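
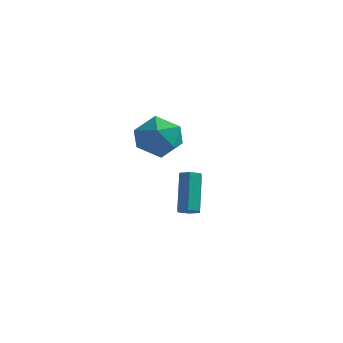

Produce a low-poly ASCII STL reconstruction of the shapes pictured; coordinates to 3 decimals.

solid 
facet normal 0.213 -0.559 -0.802
outer loop
vertex -2.04 1.536 -3.141
vertex -2.535 1.568 -3.295
vertex -2.19 1.925 -3.452
endloop
endfacet
facet normal 0.933 0.359 -0.002
outer loop
vertex -2.04 1.536 -3.141
vertex -2.19 1.925 -3.452
vertex -2.469 2.659 -1.53
endloop
endfacet
facet normal 0.933 0.360 -0.002
outer loop
vertex -2.469 2.659 -1.53
vertex -2.19 1.925 -3.452
vertex -2.62 3.048 -1.841
endloop
endfacet
facet normal -0.213 0.558 0.802
outer loop
vertex -2.469 2.659 -1.53
vertex -2.62 3.048 -1.841
vertex -2.965 2.692 -1.685
endloop
endfacet
facet normal 0.213 -0.558 -0.802
outer loop
vertex -2.19 1.925 -3.452
vertex -2.535 1.568 -3.295
vertex -2.686 1.957 -3.606
endloop
endfacet
facet normal 0.215 0.827 -0.519
outer loop
vertex -2.19 1.925 -3.452
vertex -2.686 1.957 -3.606
vertex -2.62 3.048 -1.841
endloop
endfacet
facet normal 0.216 0.827 -0.519
outer loop
vertex -2.62 3.048 -1.841
vertex -2.686 1.957 -3.606
vertex -3.115 3.08 -1.996
endloop
endfacet
facet normal -0.215 0.559 0.801
outer loop
vertex -2.62 3.048 -1.841
vertex -3.115 3.08 -1.996
vertex -2.965 2.692 -1.685
endloop
endfacet
facet normal 0.213 -0.558 -0.802
outer loop
vertex -2.686 1.957 -3.606
vertex -2.535 1.568 -3.295
vertex -3.031 1.601 -3.45
endloop
endfacet
facet normal -0.717 0.468 -0.517
outer loop
vertex -2.686 1.957 -3.606
vertex -3.031 1.601 -3.45
vertex -3.115 3.08 -1.996
endloop
endfacet
facet normal -0.717 0.467 -0.517
outer loop
vertex -3.115 3.08 -1.996
vertex -3.031 1.601 -3.45
vertex -3.46 2.724 -1.839
endloop
endfacet
facet normal -0.213 0.560 0.801
outer loop
vertex -3.115 3.08 -1.996
vertex -3.46 2.724 -1.839
vertex -2.965 2.692 -1.685
endloop
endfacet
facet normal 0.213 -0.558 -0.802
outer loop
vertex -3.031 1.601 -3.45
vertex -2.535 1.568 -3.295
vertex -2.88 1.212 -3.139
endloop
endfacet
facet normal -0.933 -0.360 0.003
outer loop
vertex -3.031 1.601 -3.45
vertex -2.88 1.212 -3.139
vertex -3.46 2.724 -1.839
endloop
endfacet
facet normal -0.933 -0.359 0.001
outer loop
vertex -3.46 2.724 -1.839
vertex -2.88 1.212 -3.139
vertex -3.31 2.335 -1.528
endloop
endfacet
facet normal -0.213 0.559 0.802
outer loop
vertex -3.46 2.724 -1.839
vertex -3.31 2.335 -1.528
vertex -2.965 2.692 -1.685
endloop
endfacet
facet normal 0.215 -0.559 -0.801
outer loop
vertex -2.88 1.212 -3.139
vertex -2.535 1.568 -3.295
vertex -2.385 1.18 -2.984
endloop
endfacet
facet normal -0.216 -0.827 0.519
outer loop
vertex -2.88 1.212 -3.139
vertex -2.385 1.18 -2.984
vertex -3.31 2.335 -1.528
endloop
endfacet
facet normal -0.215 -0.827 0.520
outer loop
vertex -3.31 2.335 -1.528
vertex -2.385 1.18 -2.984
vertex -2.814 2.303 -1.374
endloop
endfacet
facet normal -0.213 0.558 0.802
outer loop
vertex -3.31 2.335 -1.528
vertex -2.814 2.303 -1.374
vertex -2.965 2.692 -1.685
endloop
endfacet
facet normal 0.213 -0.560 -0.801
outer loop
vertex -2.385 1.18 -2.984
vertex -2.535 1.568 -3.295
vertex -2.04 1.536 -3.141
endloop
endfacet
facet normal 0.717 -0.467 0.517
outer loop
vertex -2.385 1.18 -2.984
vertex -2.04 1.536 -3.141
vertex -2.814 2.303 -1.374
endloop
endfacet
facet normal 0.717 -0.468 0.517
outer loop
vertex -2.814 2.303 -1.374
vertex -2.04 1.536 -3.141
vertex -2.469 2.659 -1.53
endloop
endfacet
facet normal -0.213 0.558 0.802
outer loop
vertex -2.814 2.303 -1.374
vertex -2.469 2.659 -1.53
vertex -2.965 2.692 -1.685
endloop
endfacet
facet normal -0.747 0.031 0.664
outer loop
vertex -3.493 -0.687 2.289
vertex -3.345 -1.77 2.506
vertex -2.79 -1.003 3.094
endloop
endfacet
facet normal -0.416 0.663 0.623
outer loop
vertex -3.493 -0.687 2.289
vertex -2.79 -1.003 3.094
vertex -2.509 -0.176 2.402
endloop
endfacet
facet normal -0.456 0.889 -0.052
outer loop
vertex -3.493 -0.687 2.289
vertex -2.509 -0.176 2.402
vertex -2.89 -0.431 1.386
endloop
endfacet
facet normal -0.811 0.397 -0.429
outer loop
vertex -3.493 -0.687 2.289
vertex -2.89 -0.431 1.386
vertex -3.407 -1.417 1.451
endloop
endfacet
facet normal -0.991 -0.133 0.014
outer loop
vertex -3.493 -0.687 2.289
vertex -3.407 -1.417 1.451
vertex -3.345 -1.77 2.506
endloop
endfacet
facet normal 0.273 0.561 0.781
outer loop
vertex -2.509 -0.176 2.402
vertex -2.79 -1.003 3.094
vertex -1.753 -0.943 2.689
endloop
endfacet
facet normal -0.264 -0.459 0.848
outer loop
vertex -2.79 -1.003 3.094
vertex -3.345 -1.77 2.506
vertex -2.27 -1.929 2.754
endloop
endfacet
facet normal -0.658 -0.725 -0.204
outer loop
vertex -3.345 -1.77 2.506
vertex -3.407 -1.417 1.451
vertex -2.651 -2.184 1.738
endloop
endfacet
facet normal -0.367 0.132 -0.921
outer loop
vertex -3.407 -1.417 1.451
vertex -2.89 -0.431 1.386
vertex -2.37 -1.357 1.046
endloop
endfacet
facet normal 0.209 0.927 -0.311
outer loop
vertex -2.89 -0.431 1.386
vertex -2.509 -0.176 2.402
vertex -1.815 -0.59 1.634
endloop
endfacet
facet normal 0.811 -0.397 0.429
outer loop
vertex -1.667 -1.673 1.851
vertex -1.753 -0.943 2.689
vertex -2.27 -1.929 2.754
endloop
endfacet
facet normal 0.456 -0.889 0.052
outer loop
vertex -1.667 -1.673 1.851
vertex -2.27 -1.929 2.754
vertex -2.651 -2.184 1.738
endloop
endfacet
facet normal 0.416 -0.663 -0.623
outer loop
vertex -1.667 -1.673 1.851
vertex -2.651 -2.184 1.738
vertex -2.37 -1.357 1.046
endloop
endfacet
facet normal 0.747 -0.031 -0.664
outer loop
vertex -1.667 -1.673 1.851
vertex -2.37 -1.357 1.046
vertex -1.815 -0.59 1.634
endloop
endfacet
facet normal 0.991 0.133 -0.014
outer loop
vertex -1.667 -1.673 1.851
vertex -1.815 -0.59 1.634
vertex -1.753 -0.943 2.689
endloop
endfacet
facet normal 0.367 -0.132 0.921
outer loop
vertex -2.27 -1.929 2.754
vertex -1.753 -0.943 2.689
vertex -2.79 -1.003 3.094
endloop
endfacet
facet normal -0.209 -0.927 0.311
outer loop
vertex -2.651 -2.184 1.738
vertex -2.27 -1.929 2.754
vertex -3.345 -1.77 2.506
endloop
endfacet
facet normal -0.273 -0.561 -0.781
outer loop
vertex -2.37 -1.357 1.046
vertex -2.651 -2.184 1.738
vertex -3.407 -1.417 1.451
endloop
endfacet
facet normal 0.264 0.459 -0.848
outer loop
vertex -1.815 -0.59 1.634
vertex -2.37 -1.357 1.046
vertex -2.89 -0.431 1.386
endloop
endfacet
facet normal 0.658 0.725 0.204
outer loop
vertex -1.753 -0.943 2.689
vertex -1.815 -0.59 1.634
vertex -2.509 -0.176 2.402
endloop
endfacet

endsolid


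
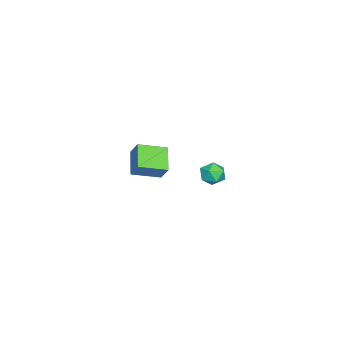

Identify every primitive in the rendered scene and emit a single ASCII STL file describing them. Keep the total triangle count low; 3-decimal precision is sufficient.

solid 
facet normal -0.351 0.927 0.129
outer loop
vertex -3.199 -0.96 -3.052
vertex -3.66 -1.203 -2.563
vertex -3.009 -0.984 -2.364
endloop
endfacet
facet normal 0.337 0.940 -0.060
outer loop
vertex -3.199 -0.96 -3.052
vertex -3.009 -0.984 -2.364
vertex -2.545 -1.183 -2.87
endloop
endfacet
facet normal 0.398 0.607 -0.688
outer loop
vertex -3.199 -0.96 -3.052
vertex -2.545 -1.183 -2.87
vertex -2.909 -1.524 -3.382
endloop
endfacet
facet normal -0.251 0.389 -0.886
outer loop
vertex -3.199 -0.96 -3.052
vertex -2.909 -1.524 -3.382
vertex -3.598 -1.536 -3.192
endloop
endfacet
facet normal -0.714 0.587 -0.381
outer loop
vertex -3.199 -0.96 -3.052
vertex -3.598 -1.536 -3.192
vertex -3.66 -1.203 -2.563
endloop
endfacet
facet normal 0.706 0.566 0.425
outer loop
vertex -2.545 -1.183 -2.87
vertex -3.009 -0.984 -2.364
vertex -2.602 -1.564 -2.268
endloop
endfacet
facet normal -0.408 0.547 0.731
outer loop
vertex -3.009 -0.984 -2.364
vertex -3.66 -1.203 -2.563
vertex -3.291 -1.576 -2.078
endloop
endfacet
facet normal -0.995 -0.003 -0.096
outer loop
vertex -3.66 -1.203 -2.563
vertex -3.598 -1.536 -3.192
vertex -3.655 -1.917 -2.59
endloop
endfacet
facet normal -0.246 -0.324 -0.913
outer loop
vertex -3.598 -1.536 -3.192
vertex -2.909 -1.524 -3.382
vertex -3.191 -2.116 -3.096
endloop
endfacet
facet normal 0.806 0.028 -0.592
outer loop
vertex -2.909 -1.524 -3.382
vertex -2.545 -1.183 -2.87
vertex -2.54 -1.897 -2.897
endloop
endfacet
facet normal 0.251 -0.389 0.886
outer loop
vertex -3.001 -2.14 -2.408
vertex -2.602 -1.564 -2.268
vertex -3.291 -1.576 -2.078
endloop
endfacet
facet normal -0.398 -0.607 0.688
outer loop
vertex -3.001 -2.14 -2.408
vertex -3.291 -1.576 -2.078
vertex -3.655 -1.917 -2.59
endloop
endfacet
facet normal -0.337 -0.940 0.060
outer loop
vertex -3.001 -2.14 -2.408
vertex -3.655 -1.917 -2.59
vertex -3.191 -2.116 -3.096
endloop
endfacet
facet normal 0.351 -0.927 -0.129
outer loop
vertex -3.001 -2.14 -2.408
vertex -3.191 -2.116 -3.096
vertex -2.54 -1.897 -2.897
endloop
endfacet
facet normal 0.714 -0.587 0.381
outer loop
vertex -3.001 -2.14 -2.408
vertex -2.54 -1.897 -2.897
vertex -2.602 -1.564 -2.268
endloop
endfacet
facet normal 0.246 0.324 0.913
outer loop
vertex -3.291 -1.576 -2.078
vertex -2.602 -1.564 -2.268
vertex -3.009 -0.984 -2.364
endloop
endfacet
facet normal -0.806 -0.028 0.592
outer loop
vertex -3.655 -1.917 -2.59
vertex -3.291 -1.576 -2.078
vertex -3.66 -1.203 -2.563
endloop
endfacet
facet normal -0.706 -0.566 -0.425
outer loop
vertex -3.191 -2.116 -3.096
vertex -3.655 -1.917 -2.59
vertex -3.598 -1.536 -3.192
endloop
endfacet
facet normal 0.408 -0.547 -0.731
outer loop
vertex -2.54 -1.897 -2.897
vertex -3.191 -2.116 -3.096
vertex -2.909 -1.524 -3.382
endloop
endfacet
facet normal 0.995 0.003 0.096
outer loop
vertex -2.602 -1.564 -2.268
vertex -2.54 -1.897 -2.897
vertex -2.545 -1.183 -2.87
endloop
endfacet
facet normal -0.493 0.829 -0.265
outer loop
vertex 2.152 -1.937 1.983
vertex 3.212 -1.543 1.246
vertex 1.784 -2.405 1.204
endloop
endfacet
facet normal -0.786 -0.291 0.546
outer loop
vertex 2.468 -3.557 1.574
vertex 2.152 -1.937 1.983
vertex 1.784 -2.405 1.204
endloop
endfacet
facet normal -0.493 0.829 -0.265
outer loop
vertex 1.784 -2.405 1.204
vertex 3.212 -1.543 1.246
vertex 2.844 -2.011 0.467
endloop
endfacet
facet normal -0.375 -0.478 -0.795
outer loop
vertex 2.844 -2.011 0.467
vertex 2.468 -3.557 1.574
vertex 1.784 -2.405 1.204
endloop
endfacet
facet normal 0.375 0.478 0.795
outer loop
vertex 2.152 -1.937 1.983
vertex 3.896 -2.695 1.616
vertex 3.212 -1.543 1.246
endloop
endfacet
facet normal -0.786 -0.291 0.546
outer loop
vertex 2.836 -3.089 2.353
vertex 2.152 -1.937 1.983
vertex 2.468 -3.557 1.574
endloop
endfacet
facet normal 0.375 0.478 0.795
outer loop
vertex 2.836 -3.089 2.353
vertex 3.896 -2.695 1.616
vertex 2.152 -1.937 1.983
endloop
endfacet
facet normal 0.786 0.291 -0.546
outer loop
vertex 3.212 -1.543 1.246
vertex 3.896 -2.695 1.616
vertex 2.844 -2.011 0.467
endloop
endfacet
facet normal -0.375 -0.478 -0.795
outer loop
vertex 3.528 -3.163 0.837
vertex 2.468 -3.557 1.574
vertex 2.844 -2.011 0.467
endloop
endfacet
facet normal 0.786 0.291 -0.546
outer loop
vertex 2.844 -2.011 0.467
vertex 3.896 -2.695 1.616
vertex 3.528 -3.163 0.837
endloop
endfacet
facet normal 0.493 -0.829 0.265
outer loop
vertex 3.528 -3.163 0.837
vertex 2.836 -3.089 2.353
vertex 2.468 -3.557 1.574
endloop
endfacet
facet normal 0.493 -0.829 0.265
outer loop
vertex 3.896 -2.695 1.616
vertex 2.836 -3.089 2.353
vertex 3.528 -3.163 0.837
endloop
endfacet

endsolid


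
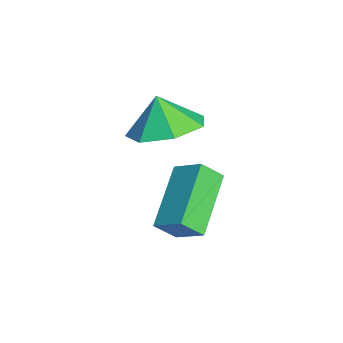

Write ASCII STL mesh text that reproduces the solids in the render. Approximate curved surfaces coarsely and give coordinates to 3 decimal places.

solid 
facet normal 0.350 0.209 -0.913
outer loop
vertex 3.333 1.26 3.574
vertex 2.559 2.003 3.447
vertex 3.551 2.127 3.856
endloop
endfacet
facet normal 0.440 -0.376 0.816
outer loop
vertex 3.333 1.26 3.574
vertex 3.551 2.127 3.856
vertex 2.181 1.777 4.433
endloop
endfacet
facet normal 0.350 0.209 -0.913
outer loop
vertex 3.551 2.127 3.856
vertex 2.559 2.003 3.447
vertex 3.022 2.9 3.83
endloop
endfacet
facet normal 0.321 0.250 0.913
outer loop
vertex 3.551 2.127 3.856
vertex 3.022 2.9 3.83
vertex 2.181 1.777 4.433
endloop
endfacet
facet normal 0.351 0.208 -0.913
outer loop
vertex 3.022 2.9 3.83
vertex 2.559 2.003 3.447
vertex 2.145 2.998 3.515
endloop
endfacet
facet normal -0.216 0.583 0.783
outer loop
vertex 3.022 2.9 3.83
vertex 2.145 2.998 3.515
vertex 2.181 1.777 4.433
endloop
endfacet
facet normal 0.351 0.208 -0.913
outer loop
vertex 2.145 2.998 3.515
vertex 2.559 2.003 3.447
vertex 1.579 2.346 3.149
endloop
endfacet
facet normal -0.767 0.371 0.524
outer loop
vertex 2.145 2.998 3.515
vertex 1.579 2.346 3.149
vertex 2.181 1.777 4.433
endloop
endfacet
facet normal 0.351 0.208 -0.913
outer loop
vertex 1.579 2.346 3.149
vertex 2.559 2.003 3.447
vertex 1.752 1.436 3.008
endloop
endfacet
facet normal -0.917 -0.225 0.330
outer loop
vertex 1.579 2.346 3.149
vertex 1.752 1.436 3.008
vertex 2.181 1.777 4.433
endloop
endfacet
facet normal 0.350 0.208 -0.913
outer loop
vertex 1.752 1.436 3.008
vertex 2.559 2.003 3.447
vertex 2.532 0.952 3.197
endloop
endfacet
facet normal -0.554 -0.757 0.348
outer loop
vertex 1.752 1.436 3.008
vertex 2.532 0.952 3.197
vertex 2.181 1.777 4.433
endloop
endfacet
facet normal 0.350 0.208 -0.913
outer loop
vertex 2.532 0.952 3.197
vertex 2.559 2.003 3.447
vertex 3.333 1.26 3.574
endloop
endfacet
facet normal 0.051 -0.824 0.564
outer loop
vertex 2.532 0.952 3.197
vertex 3.333 1.26 3.574
vertex 2.181 1.777 4.433
endloop
endfacet
facet normal -0.826 0.336 0.453
outer loop
vertex 2.326 2.216 1.678
vertex 2.897 2.866 2.237
vertex 2.24 2.804 1.084
endloop
endfacet
facet normal -0.555 -0.630 -0.543
outer loop
vertex 3.883 2.134 0.183
vertex 2.326 2.216 1.678
vertex 2.24 2.804 1.084
endloop
endfacet
facet normal -0.826 0.337 0.452
outer loop
vertex 2.24 2.804 1.084
vertex 2.897 2.866 2.237
vertex 2.811 3.453 1.643
endloop
endfacet
facet normal -0.103 0.699 -0.707
outer loop
vertex 2.811 3.453 1.643
vertex 3.883 2.134 0.183
vertex 2.24 2.804 1.084
endloop
endfacet
facet normal 0.103 -0.699 0.708
outer loop
vertex 2.326 2.216 1.678
vertex 4.54 2.196 1.336
vertex 2.897 2.866 2.237
endloop
endfacet
facet normal -0.555 -0.631 -0.543
outer loop
vertex 3.969 1.547 0.777
vertex 2.326 2.216 1.678
vertex 3.883 2.134 0.183
endloop
endfacet
facet normal 0.103 -0.700 0.707
outer loop
vertex 3.969 1.547 0.777
vertex 4.54 2.196 1.336
vertex 2.326 2.216 1.678
endloop
endfacet
facet normal 0.555 0.631 0.543
outer loop
vertex 2.897 2.866 2.237
vertex 4.54 2.196 1.336
vertex 2.811 3.453 1.643
endloop
endfacet
facet normal -0.103 0.699 -0.707
outer loop
vertex 4.454 2.784 0.742
vertex 3.883 2.134 0.183
vertex 2.811 3.453 1.643
endloop
endfacet
facet normal 0.555 0.630 0.543
outer loop
vertex 2.811 3.453 1.643
vertex 4.54 2.196 1.336
vertex 4.454 2.784 0.742
endloop
endfacet
facet normal 0.826 -0.337 -0.452
outer loop
vertex 4.454 2.784 0.742
vertex 3.969 1.547 0.777
vertex 3.883 2.134 0.183
endloop
endfacet
facet normal 0.826 -0.337 -0.453
outer loop
vertex 4.54 2.196 1.336
vertex 3.969 1.547 0.777
vertex 4.454 2.784 0.742
endloop
endfacet

endsolid


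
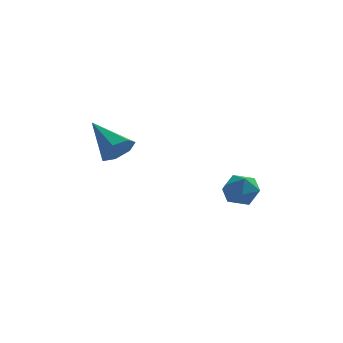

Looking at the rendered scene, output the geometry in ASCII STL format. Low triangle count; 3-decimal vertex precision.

solid 
facet normal 0.174 0.283 0.943
outer loop
vertex 3.544 1.4 1.035
vertex 3.925 0.866 1.125
vertex 4.193 1.431 0.906
endloop
endfacet
facet normal 0.063 0.851 0.522
outer loop
vertex 3.544 1.4 1.035
vertex 4.193 1.431 0.906
vertex 3.759 1.716 0.494
endloop
endfacet
facet normal -0.581 0.782 0.226
outer loop
vertex 3.544 1.4 1.035
vertex 3.759 1.716 0.494
vertex 3.224 1.328 0.46
endloop
endfacet
facet normal -0.870 0.174 0.462
outer loop
vertex 3.544 1.4 1.035
vertex 3.224 1.328 0.46
vertex 3.326 0.802 0.85
endloop
endfacet
facet normal -0.402 -0.134 0.906
outer loop
vertex 3.544 1.4 1.035
vertex 3.326 0.802 0.85
vertex 3.925 0.866 1.125
endloop
endfacet
facet normal 0.549 0.836 0.000
outer loop
vertex 3.759 1.716 0.494
vertex 4.193 1.431 0.906
vertex 4.274 1.378 0.25
endloop
endfacet
facet normal 0.729 -0.082 0.680
outer loop
vertex 4.193 1.431 0.906
vertex 3.925 0.866 1.125
vertex 4.376 0.852 0.64
endloop
endfacet
facet normal -0.204 -0.758 0.620
outer loop
vertex 3.925 0.866 1.125
vertex 3.326 0.802 0.85
vertex 3.841 0.464 0.606
endloop
endfacet
facet normal -0.961 -0.259 -0.098
outer loop
vertex 3.326 0.802 0.85
vertex 3.224 1.328 0.46
vertex 3.407 0.749 0.194
endloop
endfacet
facet normal -0.495 0.724 -0.481
outer loop
vertex 3.224 1.328 0.46
vertex 3.759 1.716 0.494
vertex 3.675 1.314 -0.025
endloop
endfacet
facet normal 0.870 -0.174 -0.462
outer loop
vertex 4.056 0.78 0.065
vertex 4.274 1.378 0.25
vertex 4.376 0.852 0.64
endloop
endfacet
facet normal 0.581 -0.782 -0.226
outer loop
vertex 4.056 0.78 0.065
vertex 4.376 0.852 0.64
vertex 3.841 0.464 0.606
endloop
endfacet
facet normal -0.063 -0.851 -0.522
outer loop
vertex 4.056 0.78 0.065
vertex 3.841 0.464 0.606
vertex 3.407 0.749 0.194
endloop
endfacet
facet normal -0.174 -0.283 -0.943
outer loop
vertex 4.056 0.78 0.065
vertex 3.407 0.749 0.194
vertex 3.675 1.314 -0.025
endloop
endfacet
facet normal 0.402 0.134 -0.906
outer loop
vertex 4.056 0.78 0.065
vertex 3.675 1.314 -0.025
vertex 4.274 1.378 0.25
endloop
endfacet
facet normal 0.961 0.259 0.098
outer loop
vertex 4.376 0.852 0.64
vertex 4.274 1.378 0.25
vertex 4.193 1.431 0.906
endloop
endfacet
facet normal 0.495 -0.724 0.481
outer loop
vertex 3.841 0.464 0.606
vertex 4.376 0.852 0.64
vertex 3.925 0.866 1.125
endloop
endfacet
facet normal -0.549 -0.836 -0.000
outer loop
vertex 3.407 0.749 0.194
vertex 3.841 0.464 0.606
vertex 3.326 0.802 0.85
endloop
endfacet
facet normal -0.729 0.082 -0.680
outer loop
vertex 3.675 1.314 -0.025
vertex 3.407 0.749 0.194
vertex 3.224 1.328 0.46
endloop
endfacet
facet normal 0.204 0.758 -0.620
outer loop
vertex 4.274 1.378 0.25
vertex 3.675 1.314 -0.025
vertex 3.759 1.716 0.494
endloop
endfacet
facet normal 0.595 -0.575 -0.561
outer loop
vertex 0.557 -0.625 3.207
vertex 0.246 -0.461 2.709
vertex 0.736 -0.195 2.956
endloop
endfacet
facet normal 0.467 0.293 0.835
outer loop
vertex 0.557 -0.625 3.207
vertex 0.736 -0.195 2.956
vertex -0.606 0.361 3.511
endloop
endfacet
facet normal 0.595 -0.575 -0.561
outer loop
vertex 0.736 -0.195 2.956
vertex 0.246 -0.461 2.709
vertex 0.546 0.035 2.519
endloop
endfacet
facet normal 0.457 0.853 0.250
outer loop
vertex 0.736 -0.195 2.956
vertex 0.546 0.035 2.519
vertex -0.606 0.361 3.511
endloop
endfacet
facet normal 0.596 -0.575 -0.561
outer loop
vertex 0.546 0.035 2.519
vertex 0.246 -0.461 2.709
vertex 0.13 -0.109 2.225
endloop
endfacet
facet normal -0.058 0.927 -0.372
outer loop
vertex 0.546 0.035 2.519
vertex 0.13 -0.109 2.225
vertex -0.606 0.361 3.511
endloop
endfacet
facet normal 0.596 -0.575 -0.561
outer loop
vertex 0.13 -0.109 2.225
vertex 0.246 -0.461 2.709
vertex -0.199 -0.518 2.295
endloop
endfacet
facet normal -0.689 0.458 -0.562
outer loop
vertex 0.13 -0.109 2.225
vertex -0.199 -0.518 2.295
vertex -0.606 0.361 3.511
endloop
endfacet
facet normal 0.596 -0.574 -0.561
outer loop
vertex -0.199 -0.518 2.295
vertex 0.246 -0.461 2.709
vertex -0.192 -0.884 2.677
endloop
endfacet
facet normal -0.963 -0.202 -0.176
outer loop
vertex -0.199 -0.518 2.295
vertex -0.192 -0.884 2.677
vertex -0.606 0.361 3.511
endloop
endfacet
facet normal 0.596 -0.575 -0.561
outer loop
vertex -0.192 -0.884 2.677
vertex 0.246 -0.461 2.709
vertex 0.144 -0.932 3.083
endloop
endfacet
facet normal -0.673 -0.553 0.491
outer loop
vertex -0.192 -0.884 2.677
vertex 0.144 -0.932 3.083
vertex -0.606 0.361 3.511
endloop
endfacet
facet normal 0.596 -0.575 -0.561
outer loop
vertex 0.144 -0.932 3.083
vertex 0.246 -0.461 2.709
vertex 0.557 -0.625 3.207
endloop
endfacet
facet normal -0.036 -0.333 0.942
outer loop
vertex 0.144 -0.932 3.083
vertex 0.557 -0.625 3.207
vertex -0.606 0.361 3.511
endloop
endfacet

endsolid


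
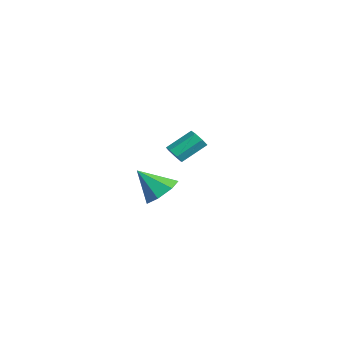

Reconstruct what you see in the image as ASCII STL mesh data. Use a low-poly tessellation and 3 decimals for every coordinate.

solid 
facet normal 0.038 -0.816 -0.577
outer loop
vertex -1.091 2.827 2.614
vertex -1.304 3.082 2.239
vertex -0.818 3.03 2.345
endloop
endfacet
facet normal 0.776 -0.338 0.532
outer loop
vertex -1.091 2.827 2.614
vertex -0.818 3.03 2.345
vertex -1.144 3.904 3.375
endloop
endfacet
facet normal 0.774 -0.340 0.534
outer loop
vertex -1.144 3.904 3.375
vertex -0.818 3.03 2.345
vertex -0.87 4.107 3.107
endloop
endfacet
facet normal -0.040 0.816 0.577
outer loop
vertex -1.144 3.904 3.375
vertex -0.87 4.107 3.107
vertex -1.356 4.158 3.001
endloop
endfacet
facet normal 0.039 -0.816 -0.577
outer loop
vertex -0.818 3.03 2.345
vertex -1.304 3.082 2.239
vertex -0.91 3.272 1.997
endloop
endfacet
facet normal 0.976 0.154 -0.151
outer loop
vertex -0.818 3.03 2.345
vertex -0.91 3.272 1.997
vertex -0.87 4.107 3.107
endloop
endfacet
facet normal 0.976 0.156 -0.152
outer loop
vertex -0.87 4.107 3.107
vertex -0.91 3.272 1.997
vertex -0.963 4.349 2.758
endloop
endfacet
facet normal -0.040 0.816 0.577
outer loop
vertex -0.87 4.107 3.107
vertex -0.963 4.349 2.758
vertex -1.356 4.158 3.001
endloop
endfacet
facet normal 0.040 -0.817 -0.576
outer loop
vertex -0.91 3.272 1.997
vertex -1.304 3.082 2.239
vertex -1.299 3.37 1.831
endloop
endfacet
facet normal 0.442 0.532 -0.722
outer loop
vertex -0.91 3.272 1.997
vertex -1.299 3.37 1.831
vertex -0.963 4.349 2.758
endloop
endfacet
facet normal 0.442 0.532 -0.722
outer loop
vertex -0.963 4.349 2.758
vertex -1.299 3.37 1.831
vertex -1.351 4.447 2.593
endloop
endfacet
facet normal -0.039 0.816 0.577
outer loop
vertex -0.963 4.349 2.758
vertex -1.351 4.447 2.593
vertex -1.356 4.158 3.001
endloop
endfacet
facet normal 0.039 -0.817 -0.576
outer loop
vertex -1.299 3.37 1.831
vertex -1.304 3.082 2.239
vertex -1.692 3.251 1.973
endloop
endfacet
facet normal -0.425 0.509 -0.749
outer loop
vertex -1.299 3.37 1.831
vertex -1.692 3.251 1.973
vertex -1.351 4.447 2.593
endloop
endfacet
facet normal -0.423 0.509 -0.750
outer loop
vertex -1.351 4.447 2.593
vertex -1.692 3.251 1.973
vertex -1.744 4.328 2.734
endloop
endfacet
facet normal -0.040 0.816 0.577
outer loop
vertex -1.351 4.447 2.593
vertex -1.744 4.328 2.734
vertex -1.356 4.158 3.001
endloop
endfacet
facet normal 0.040 -0.816 -0.577
outer loop
vertex -1.692 3.251 1.973
vertex -1.304 3.082 2.239
vertex -1.792 3.004 2.315
endloop
endfacet
facet normal -0.972 0.102 -0.211
outer loop
vertex -1.692 3.251 1.973
vertex -1.792 3.004 2.315
vertex -1.744 4.328 2.734
endloop
endfacet
facet normal -0.972 0.102 -0.210
outer loop
vertex -1.744 4.328 2.734
vertex -1.792 3.004 2.315
vertex -1.844 4.081 3.077
endloop
endfacet
facet normal -0.039 0.816 0.576
outer loop
vertex -1.744 4.328 2.734
vertex -1.844 4.081 3.077
vertex -1.356 4.158 3.001
endloop
endfacet
facet normal 0.041 -0.816 -0.576
outer loop
vertex -1.792 3.004 2.315
vertex -1.304 3.082 2.239
vertex -1.525 2.816 2.6
endloop
endfacet
facet normal -0.787 -0.381 0.485
outer loop
vertex -1.792 3.004 2.315
vertex -1.525 2.816 2.6
vertex -1.844 4.081 3.077
endloop
endfacet
facet normal -0.787 -0.381 0.485
outer loop
vertex -1.844 4.081 3.077
vertex -1.525 2.816 2.6
vertex -1.577 3.892 3.362
endloop
endfacet
facet normal -0.039 0.816 0.577
outer loop
vertex -1.844 4.081 3.077
vertex -1.577 3.892 3.362
vertex -1.356 4.158 3.001
endloop
endfacet
facet normal 0.039 -0.816 -0.577
outer loop
vertex -1.525 2.816 2.6
vertex -1.304 3.082 2.239
vertex -1.091 2.827 2.614
endloop
endfacet
facet normal -0.012 -0.578 0.816
outer loop
vertex -1.525 2.816 2.6
vertex -1.091 2.827 2.614
vertex -1.577 3.892 3.362
endloop
endfacet
facet normal -0.009 -0.577 0.816
outer loop
vertex -1.577 3.892 3.362
vertex -1.091 2.827 2.614
vertex -1.144 3.904 3.375
endloop
endfacet
facet normal -0.040 0.816 0.577
outer loop
vertex -1.577 3.892 3.362
vertex -1.144 3.904 3.375
vertex -1.356 4.158 3.001
endloop
endfacet
facet normal 0.350 0.577 -0.738
outer loop
vertex 4.486 1.011 3.152
vertex 3.841 0.838 2.711
vertex 3.945 1.439 3.23
endloop
endfacet
facet normal 0.299 0.208 0.932
outer loop
vertex 4.486 1.011 3.152
vertex 3.945 1.439 3.23
vertex 3.359 0.042 3.729
endloop
endfacet
facet normal 0.349 0.577 -0.738
outer loop
vertex 3.945 1.439 3.23
vertex 3.841 0.838 2.711
vertex 3.325 1.414 2.917
endloop
endfacet
facet normal -0.416 0.456 0.787
outer loop
vertex 3.945 1.439 3.23
vertex 3.325 1.414 2.917
vertex 3.359 0.042 3.729
endloop
endfacet
facet normal 0.350 0.578 -0.737
outer loop
vertex 3.325 1.414 2.917
vertex 3.841 0.838 2.711
vertex 3.095 0.956 2.449
endloop
endfacet
facet normal -0.939 0.158 0.307
outer loop
vertex 3.325 1.414 2.917
vertex 3.095 0.956 2.449
vertex 3.359 0.042 3.729
endloop
endfacet
facet normal 0.350 0.577 -0.737
outer loop
vertex 3.095 0.956 2.449
vertex 3.841 0.838 2.711
vertex 3.426 0.409 2.178
endloop
endfacet
facet normal -0.877 -0.458 -0.146
outer loop
vertex 3.095 0.956 2.449
vertex 3.426 0.409 2.178
vertex 3.359 0.042 3.729
endloop
endfacet
facet normal 0.350 0.578 -0.737
outer loop
vertex 3.426 0.409 2.178
vertex 3.841 0.838 2.711
vertex 4.071 0.186 2.309
endloop
endfacet
facet normal -0.275 -0.933 -0.233
outer loop
vertex 3.426 0.409 2.178
vertex 4.071 0.186 2.309
vertex 3.359 0.042 3.729
endloop
endfacet
facet normal 0.349 0.578 -0.738
outer loop
vertex 4.071 0.186 2.309
vertex 3.841 0.838 2.711
vertex 4.542 0.454 2.742
endloop
endfacet
facet normal 0.410 -0.905 0.114
outer loop
vertex 4.071 0.186 2.309
vertex 4.542 0.454 2.742
vertex 3.359 0.042 3.729
endloop
endfacet
facet normal 0.349 0.578 -0.738
outer loop
vertex 4.542 0.454 2.742
vertex 3.841 0.838 2.711
vertex 4.486 1.011 3.152
endloop
endfacet
facet normal 0.665 -0.398 0.632
outer loop
vertex 4.542 0.454 2.742
vertex 4.486 1.011 3.152
vertex 3.359 0.042 3.729
endloop
endfacet

endsolid


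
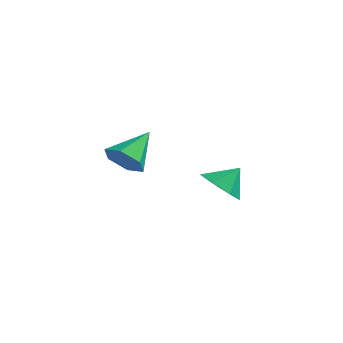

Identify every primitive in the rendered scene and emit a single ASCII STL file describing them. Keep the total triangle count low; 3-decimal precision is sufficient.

solid 
facet normal -0.348 -0.589 -0.729
outer loop
vertex 4.368 -1.411 -3.839
vertex 3.468 -1.602 -3.255
vertex 3.651 -0.81 -3.982
endloop
endfacet
facet normal 0.651 0.752 -0.104
outer loop
vertex 4.368 -1.411 -3.839
vertex 3.651 -0.81 -3.982
vertex 3.932 -0.818 -2.285
endloop
endfacet
facet normal -0.349 -0.589 -0.729
outer loop
vertex 3.651 -0.81 -3.982
vertex 3.468 -1.602 -3.255
vertex 2.797 -0.806 -3.577
endloop
endfacet
facet normal 0.006 1.000 0.004
outer loop
vertex 3.651 -0.81 -3.982
vertex 2.797 -0.806 -3.577
vertex 3.932 -0.818 -2.285
endloop
endfacet
facet normal -0.349 -0.589 -0.729
outer loop
vertex 2.797 -0.806 -3.577
vertex 3.468 -1.602 -3.255
vertex 2.448 -1.401 -2.929
endloop
endfacet
facet normal -0.486 0.758 0.434
outer loop
vertex 2.797 -0.806 -3.577
vertex 2.448 -1.401 -2.929
vertex 3.932 -0.818 -2.285
endloop
endfacet
facet normal -0.349 -0.589 -0.729
outer loop
vertex 2.448 -1.401 -2.929
vertex 3.468 -1.602 -3.255
vertex 2.867 -2.147 -2.527
endloop
endfacet
facet normal -0.457 0.209 0.864
outer loop
vertex 2.448 -1.401 -2.929
vertex 2.867 -2.147 -2.527
vertex 3.932 -0.818 -2.285
endloop
endfacet
facet normal -0.349 -0.589 -0.729
outer loop
vertex 2.867 -2.147 -2.527
vertex 3.468 -1.602 -3.255
vertex 3.739 -2.483 -2.673
endloop
endfacet
facet normal 0.072 -0.234 0.969
outer loop
vertex 2.867 -2.147 -2.527
vertex 3.739 -2.483 -2.673
vertex 3.932 -0.818 -2.285
endloop
endfacet
facet normal -0.348 -0.589 -0.729
outer loop
vertex 3.739 -2.483 -2.673
vertex 3.468 -1.602 -3.255
vertex 4.407 -2.155 -3.257
endloop
endfacet
facet normal 0.703 -0.238 0.670
outer loop
vertex 3.739 -2.483 -2.673
vertex 4.407 -2.155 -3.257
vertex 3.932 -0.818 -2.285
endloop
endfacet
facet normal -0.348 -0.589 -0.729
outer loop
vertex 4.407 -2.155 -3.257
vertex 3.468 -1.602 -3.255
vertex 4.368 -1.411 -3.839
endloop
endfacet
facet normal 0.960 0.201 0.193
outer loop
vertex 4.407 -2.155 -3.257
vertex 4.368 -1.411 -3.839
vertex 3.932 -0.818 -2.285
endloop
endfacet
facet normal -0.013 -0.809 -0.588
outer loop
vertex -0.65 -1.826 -2.769
vertex -1.674 -1.679 -2.948
vertex -0.962 -1.233 -3.577
endloop
endfacet
facet normal 0.881 0.472 0.006
outer loop
vertex -0.65 -1.826 -2.769
vertex -0.962 -1.233 -3.577
vertex -1.646 0.019 -1.712
endloop
endfacet
facet normal -0.013 -0.809 -0.588
outer loop
vertex -0.962 -1.233 -3.577
vertex -1.674 -1.679 -2.948
vertex -1.986 -1.086 -3.756
endloop
endfacet
facet normal 0.207 0.846 -0.492
outer loop
vertex -0.962 -1.233 -3.577
vertex -1.986 -1.086 -3.756
vertex -1.646 0.019 -1.712
endloop
endfacet
facet normal -0.015 -0.809 -0.588
outer loop
vertex -1.986 -1.086 -3.756
vertex -1.674 -1.679 -2.948
vertex -2.699 -1.531 -3.126
endloop
endfacet
facet normal -0.668 0.695 -0.265
outer loop
vertex -1.986 -1.086 -3.756
vertex -2.699 -1.531 -3.126
vertex -1.646 0.019 -1.712
endloop
endfacet
facet normal -0.014 -0.808 -0.589
outer loop
vertex -2.699 -1.531 -3.126
vertex -1.674 -1.679 -2.948
vertex -2.387 -2.125 -2.318
endloop
endfacet
facet normal -0.871 0.170 0.461
outer loop
vertex -2.699 -1.531 -3.126
vertex -2.387 -2.125 -2.318
vertex -1.646 0.019 -1.712
endloop
endfacet
facet normal -0.014 -0.809 -0.588
outer loop
vertex -2.387 -2.125 -2.318
vertex -1.674 -1.679 -2.948
vertex -1.363 -2.272 -2.14
endloop
endfacet
facet normal -0.196 -0.203 0.959
outer loop
vertex -2.387 -2.125 -2.318
vertex -1.363 -2.272 -2.14
vertex -1.646 0.019 -1.712
endloop
endfacet
facet normal -0.013 -0.809 -0.588
outer loop
vertex -1.363 -2.272 -2.14
vertex -1.674 -1.679 -2.948
vertex -0.65 -1.826 -2.769
endloop
endfacet
facet normal 0.679 -0.053 0.732
outer loop
vertex -1.363 -2.272 -2.14
vertex -0.65 -1.826 -2.769
vertex -1.646 0.019 -1.712
endloop
endfacet

endsolid


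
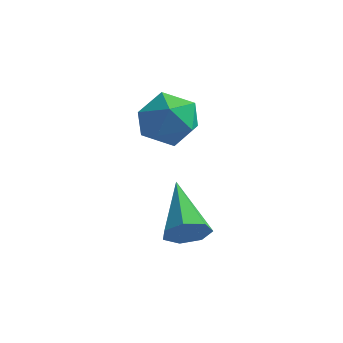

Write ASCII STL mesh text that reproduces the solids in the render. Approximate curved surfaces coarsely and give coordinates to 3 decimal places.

solid 
facet normal -0.543 0.719 0.434
outer loop
vertex 1.497 2.0 3.279
vertex 0.607 1.394 3.17
vertex 1.211 1.311 4.064
endloop
endfacet
facet normal 0.125 0.723 0.680
outer loop
vertex 1.497 2.0 3.279
vertex 1.211 1.311 4.064
vertex 2.251 1.402 3.776
endloop
endfacet
facet normal 0.565 0.816 0.125
outer loop
vertex 1.497 2.0 3.279
vertex 2.251 1.402 3.776
vertex 2.289 1.54 2.702
endloop
endfacet
facet normal 0.167 0.870 -0.465
outer loop
vertex 1.497 2.0 3.279
vertex 2.289 1.54 2.702
vertex 1.273 1.535 2.328
endloop
endfacet
facet normal -0.518 0.810 -0.274
outer loop
vertex 1.497 2.0 3.279
vertex 1.273 1.535 2.328
vertex 0.607 1.394 3.17
endloop
endfacet
facet normal 0.259 0.080 0.962
outer loop
vertex 2.251 1.402 3.776
vertex 1.211 1.311 4.064
vertex 1.827 0.425 3.972
endloop
endfacet
facet normal -0.823 0.075 0.563
outer loop
vertex 1.211 1.311 4.064
vertex 0.607 1.394 3.17
vertex 0.811 0.42 3.598
endloop
endfacet
facet normal -0.782 0.223 -0.582
outer loop
vertex 0.607 1.394 3.17
vertex 1.273 1.535 2.328
vertex 0.849 0.558 2.524
endloop
endfacet
facet normal 0.326 0.319 -0.890
outer loop
vertex 1.273 1.535 2.328
vertex 2.289 1.54 2.702
vertex 1.889 0.649 2.236
endloop
endfacet
facet normal 0.971 0.231 0.064
outer loop
vertex 2.289 1.54 2.702
vertex 2.251 1.402 3.776
vertex 2.493 0.566 3.13
endloop
endfacet
facet normal -0.167 -0.870 0.465
outer loop
vertex 1.603 -0.04 3.021
vertex 1.827 0.425 3.972
vertex 0.811 0.42 3.598
endloop
endfacet
facet normal -0.565 -0.816 -0.125
outer loop
vertex 1.603 -0.04 3.021
vertex 0.811 0.42 3.598
vertex 0.849 0.558 2.524
endloop
endfacet
facet normal -0.125 -0.723 -0.680
outer loop
vertex 1.603 -0.04 3.021
vertex 0.849 0.558 2.524
vertex 1.889 0.649 2.236
endloop
endfacet
facet normal 0.543 -0.719 -0.434
outer loop
vertex 1.603 -0.04 3.021
vertex 1.889 0.649 2.236
vertex 2.493 0.566 3.13
endloop
endfacet
facet normal 0.518 -0.810 0.274
outer loop
vertex 1.603 -0.04 3.021
vertex 2.493 0.566 3.13
vertex 1.827 0.425 3.972
endloop
endfacet
facet normal -0.326 -0.319 0.890
outer loop
vertex 0.811 0.42 3.598
vertex 1.827 0.425 3.972
vertex 1.211 1.311 4.064
endloop
endfacet
facet normal -0.971 -0.231 -0.064
outer loop
vertex 0.849 0.558 2.524
vertex 0.811 0.42 3.598
vertex 0.607 1.394 3.17
endloop
endfacet
facet normal -0.259 -0.080 -0.962
outer loop
vertex 1.889 0.649 2.236
vertex 0.849 0.558 2.524
vertex 1.273 1.535 2.328
endloop
endfacet
facet normal 0.823 -0.075 -0.563
outer loop
vertex 2.493 0.566 3.13
vertex 1.889 0.649 2.236
vertex 2.289 1.54 2.702
endloop
endfacet
facet normal 0.782 -0.223 0.582
outer loop
vertex 1.827 0.425 3.972
vertex 2.493 0.566 3.13
vertex 2.251 1.402 3.776
endloop
endfacet
facet normal 0.472 -0.768 -0.434
outer loop
vertex 3.802 -1.979 0.32
vertex 3.532 -2.442 0.846
vertex 3.228 -2.256 0.186
endloop
endfacet
facet normal -0.171 0.693 -0.701
outer loop
vertex 3.802 -1.979 0.32
vertex 3.228 -2.256 0.186
vertex 2.548 -0.838 1.754
endloop
endfacet
facet normal 0.471 -0.769 -0.433
outer loop
vertex 3.228 -2.256 0.186
vertex 3.532 -2.442 0.846
vertex 2.883 -2.672 0.549
endloop
endfacet
facet normal -0.816 0.206 -0.540
outer loop
vertex 3.228 -2.256 0.186
vertex 2.883 -2.672 0.549
vertex 2.548 -0.838 1.754
endloop
endfacet
facet normal 0.471 -0.767 -0.436
outer loop
vertex 2.883 -2.672 0.549
vertex 3.532 -2.442 0.846
vertex 3.028 -2.916 1.135
endloop
endfacet
facet normal -0.957 -0.259 0.129
outer loop
vertex 2.883 -2.672 0.549
vertex 3.028 -2.916 1.135
vertex 2.548 -0.838 1.754
endloop
endfacet
facet normal 0.472 -0.767 -0.435
outer loop
vertex 3.028 -2.916 1.135
vertex 3.532 -2.442 0.846
vertex 3.552 -2.802 1.503
endloop
endfacet
facet normal -0.486 -0.351 0.801
outer loop
vertex 3.028 -2.916 1.135
vertex 3.552 -2.802 1.503
vertex 2.548 -0.838 1.754
endloop
endfacet
facet normal 0.471 -0.768 -0.435
outer loop
vertex 3.552 -2.802 1.503
vertex 3.532 -2.442 0.846
vertex 4.062 -2.418 1.377
endloop
endfacet
facet normal 0.241 -0.001 0.971
outer loop
vertex 3.552 -2.802 1.503
vertex 4.062 -2.418 1.377
vertex 2.548 -0.838 1.754
endloop
endfacet
facet normal 0.471 -0.767 -0.435
outer loop
vertex 4.062 -2.418 1.377
vertex 3.532 -2.442 0.846
vertex 4.173 -2.051 0.85
endloop
endfacet
facet normal 0.678 0.528 0.511
outer loop
vertex 4.062 -2.418 1.377
vertex 4.173 -2.051 0.85
vertex 2.548 -0.838 1.754
endloop
endfacet
facet normal 0.471 -0.768 -0.434
outer loop
vertex 4.173 -2.051 0.85
vertex 3.532 -2.442 0.846
vertex 3.802 -1.979 0.32
endloop
endfacet
facet normal 0.495 0.837 -0.233
outer loop
vertex 4.173 -2.051 0.85
vertex 3.802 -1.979 0.32
vertex 2.548 -0.838 1.754
endloop
endfacet

endsolid


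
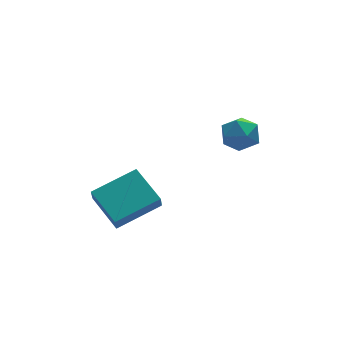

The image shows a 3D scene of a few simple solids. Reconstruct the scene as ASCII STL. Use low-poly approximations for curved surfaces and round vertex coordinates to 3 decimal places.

solid 
facet normal -0.947 0.320 -0.016
outer loop
vertex 2.777 0.681 -0.989
vertex 2.628 0.279 -0.18
vertex 2.921 1.145 -0.214
endloop
endfacet
facet normal -0.519 0.772 -0.366
outer loop
vertex 2.777 0.681 -0.989
vertex 2.921 1.145 -0.214
vertex 3.514 1.216 -0.906
endloop
endfacet
facet normal -0.198 0.410 -0.890
outer loop
vertex 2.777 0.681 -0.989
vertex 3.514 1.216 -0.906
vertex 3.587 0.394 -1.301
endloop
endfacet
facet normal -0.427 -0.265 -0.864
outer loop
vertex 2.777 0.681 -0.989
vertex 3.587 0.394 -1.301
vertex 3.04 -0.185 -0.853
endloop
endfacet
facet normal -0.890 -0.321 -0.323
outer loop
vertex 2.777 0.681 -0.989
vertex 3.04 -0.185 -0.853
vertex 2.628 0.279 -0.18
endloop
endfacet
facet normal -0.016 0.996 0.088
outer loop
vertex 3.514 1.216 -0.906
vertex 2.921 1.145 -0.214
vertex 3.82 1.145 -0.047
endloop
endfacet
facet normal -0.708 0.265 0.655
outer loop
vertex 2.921 1.145 -0.214
vertex 2.628 0.279 -0.18
vertex 3.273 0.566 0.401
endloop
endfacet
facet normal -0.616 -0.772 0.156
outer loop
vertex 2.628 0.279 -0.18
vertex 3.04 -0.185 -0.853
vertex 3.346 -0.256 0.006
endloop
endfacet
facet normal 0.134 -0.682 -0.719
outer loop
vertex 3.04 -0.185 -0.853
vertex 3.587 0.394 -1.301
vertex 3.939 -0.185 -0.686
endloop
endfacet
facet normal 0.503 0.410 -0.761
outer loop
vertex 3.587 0.394 -1.301
vertex 3.514 1.216 -0.906
vertex 4.232 0.681 -0.72
endloop
endfacet
facet normal 0.427 0.265 0.864
outer loop
vertex 4.083 0.279 0.089
vertex 3.82 1.145 -0.047
vertex 3.273 0.566 0.401
endloop
endfacet
facet normal 0.198 -0.410 0.890
outer loop
vertex 4.083 0.279 0.089
vertex 3.273 0.566 0.401
vertex 3.346 -0.256 0.006
endloop
endfacet
facet normal 0.519 -0.772 0.366
outer loop
vertex 4.083 0.279 0.089
vertex 3.346 -0.256 0.006
vertex 3.939 -0.185 -0.686
endloop
endfacet
facet normal 0.947 -0.320 0.016
outer loop
vertex 4.083 0.279 0.089
vertex 3.939 -0.185 -0.686
vertex 4.232 0.681 -0.72
endloop
endfacet
facet normal 0.890 0.321 0.323
outer loop
vertex 4.083 0.279 0.089
vertex 4.232 0.681 -0.72
vertex 3.82 1.145 -0.047
endloop
endfacet
facet normal -0.134 0.682 0.719
outer loop
vertex 3.273 0.566 0.401
vertex 3.82 1.145 -0.047
vertex 2.921 1.145 -0.214
endloop
endfacet
facet normal -0.503 -0.410 0.761
outer loop
vertex 3.346 -0.256 0.006
vertex 3.273 0.566 0.401
vertex 2.628 0.279 -0.18
endloop
endfacet
facet normal 0.016 -0.996 -0.088
outer loop
vertex 3.939 -0.185 -0.686
vertex 3.346 -0.256 0.006
vertex 3.04 -0.185 -0.853
endloop
endfacet
facet normal 0.708 -0.265 -0.655
outer loop
vertex 4.232 0.681 -0.72
vertex 3.939 -0.185 -0.686
vertex 3.587 0.394 -1.301
endloop
endfacet
facet normal 0.616 0.772 -0.156
outer loop
vertex 3.82 1.145 -0.047
vertex 4.232 0.681 -0.72
vertex 3.514 1.216 -0.906
endloop
endfacet
facet normal -0.959 -0.063 -0.276
outer loop
vertex -2.217 0.212 -3.751
vertex -2.521 1.921 -3.083
vertex -2.021 0.543 -4.509
endloop
endfacet
facet normal 0.164 -0.919 -0.359
outer loop
vertex 0.041 0.679 -3.917
vertex -2.217 0.212 -3.751
vertex -2.021 0.543 -4.509
endloop
endfacet
facet normal -0.959 -0.064 -0.275
outer loop
vertex -2.021 0.543 -4.509
vertex -2.521 1.921 -3.083
vertex -2.326 2.252 -3.841
endloop
endfacet
facet normal 0.230 0.390 -0.892
outer loop
vertex -2.326 2.252 -3.841
vertex 0.041 0.679 -3.917
vertex -2.021 0.543 -4.509
endloop
endfacet
facet normal -0.230 -0.390 0.892
outer loop
vertex -2.217 0.212 -3.751
vertex -0.459 2.057 -2.491
vertex -2.521 1.921 -3.083
endloop
endfacet
facet normal 0.164 -0.919 -0.359
outer loop
vertex -0.154 0.348 -3.159
vertex -2.217 0.212 -3.751
vertex 0.041 0.679 -3.917
endloop
endfacet
facet normal -0.230 -0.390 0.892
outer loop
vertex -0.154 0.348 -3.159
vertex -0.459 2.057 -2.491
vertex -2.217 0.212 -3.751
endloop
endfacet
facet normal -0.164 0.919 0.359
outer loop
vertex -2.521 1.921 -3.083
vertex -0.459 2.057 -2.491
vertex -2.326 2.252 -3.841
endloop
endfacet
facet normal 0.230 0.390 -0.892
outer loop
vertex -0.263 2.388 -3.249
vertex 0.041 0.679 -3.917
vertex -2.326 2.252 -3.841
endloop
endfacet
facet normal -0.164 0.919 0.359
outer loop
vertex -2.326 2.252 -3.841
vertex -0.459 2.057 -2.491
vertex -0.263 2.388 -3.249
endloop
endfacet
facet normal 0.959 0.063 0.275
outer loop
vertex -0.263 2.388 -3.249
vertex -0.154 0.348 -3.159
vertex 0.041 0.679 -3.917
endloop
endfacet
facet normal 0.959 0.063 0.276
outer loop
vertex -0.459 2.057 -2.491
vertex -0.154 0.348 -3.159
vertex -0.263 2.388 -3.249
endloop
endfacet

endsolid


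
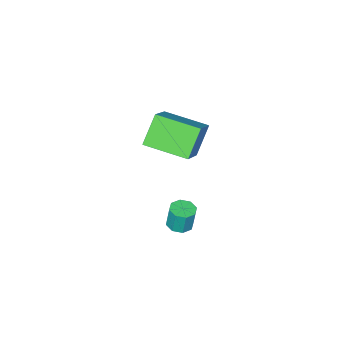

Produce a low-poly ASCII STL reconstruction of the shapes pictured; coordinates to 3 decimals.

solid 
facet normal 0.044 -0.130 -0.991
outer loop
vertex -0.654 -2.235 -2.549
vertex -1.225 -2.384 -2.555
vertex -0.925 -1.878 -2.608
endloop
endfacet
facet normal 0.799 0.599 -0.043
outer loop
vertex -0.654 -2.235 -2.549
vertex -0.925 -1.878 -2.608
vertex -0.704 -2.088 -1.44
endloop
endfacet
facet normal 0.799 0.599 -0.043
outer loop
vertex -0.704 -2.088 -1.44
vertex -0.925 -1.878 -2.608
vertex -0.975 -1.731 -1.499
endloop
endfacet
facet normal -0.043 0.131 0.990
outer loop
vertex -0.704 -2.088 -1.44
vertex -0.975 -1.731 -1.499
vertex -1.275 -2.236 -1.445
endloop
endfacet
facet normal 0.045 -0.130 -0.990
outer loop
vertex -0.925 -1.878 -2.608
vertex -1.225 -2.384 -2.555
vertex -1.372 -1.818 -2.636
endloop
endfacet
facet normal 0.140 0.982 -0.124
outer loop
vertex -0.925 -1.878 -2.608
vertex -1.372 -1.818 -2.636
vertex -0.975 -1.731 -1.499
endloop
endfacet
facet normal 0.140 0.982 -0.124
outer loop
vertex -0.975 -1.731 -1.499
vertex -1.372 -1.818 -2.636
vertex -1.422 -1.671 -1.527
endloop
endfacet
facet normal -0.044 0.132 0.990
outer loop
vertex -0.975 -1.731 -1.499
vertex -1.422 -1.671 -1.527
vertex -1.275 -2.236 -1.445
endloop
endfacet
facet normal 0.046 -0.130 -0.990
outer loop
vertex -1.372 -1.818 -2.636
vertex -1.225 -2.384 -2.555
vertex -1.732 -2.089 -2.617
endloop
endfacet
facet normal -0.601 0.789 -0.132
outer loop
vertex -1.372 -1.818 -2.636
vertex -1.732 -2.089 -2.617
vertex -1.422 -1.671 -1.527
endloop
endfacet
facet normal -0.601 0.788 -0.131
outer loop
vertex -1.422 -1.671 -1.527
vertex -1.732 -2.089 -2.617
vertex -1.782 -1.942 -1.507
endloop
endfacet
facet normal -0.044 0.132 0.990
outer loop
vertex -1.422 -1.671 -1.527
vertex -1.782 -1.942 -1.507
vertex -1.275 -2.236 -1.445
endloop
endfacet
facet normal 0.043 -0.134 -0.990
outer loop
vertex -1.732 -2.089 -2.617
vertex -1.225 -2.384 -2.555
vertex -1.796 -2.532 -2.56
endloop
endfacet
facet normal -0.989 0.135 -0.062
outer loop
vertex -1.732 -2.089 -2.617
vertex -1.796 -2.532 -2.56
vertex -1.782 -1.942 -1.507
endloop
endfacet
facet normal -0.989 0.135 -0.062
outer loop
vertex -1.782 -1.942 -1.507
vertex -1.796 -2.532 -2.56
vertex -1.846 -2.385 -1.451
endloop
endfacet
facet normal -0.045 0.132 0.990
outer loop
vertex -1.782 -1.942 -1.507
vertex -1.846 -2.385 -1.451
vertex -1.275 -2.236 -1.445
endloop
endfacet
facet normal 0.043 -0.131 -0.990
outer loop
vertex -1.796 -2.532 -2.56
vertex -1.225 -2.384 -2.555
vertex -1.525 -2.889 -2.501
endloop
endfacet
facet normal -0.799 -0.599 0.043
outer loop
vertex -1.796 -2.532 -2.56
vertex -1.525 -2.889 -2.501
vertex -1.846 -2.385 -1.451
endloop
endfacet
facet normal -0.799 -0.599 0.043
outer loop
vertex -1.846 -2.385 -1.451
vertex -1.525 -2.889 -2.501
vertex -1.575 -2.742 -1.392
endloop
endfacet
facet normal -0.044 0.130 0.991
outer loop
vertex -1.846 -2.385 -1.451
vertex -1.575 -2.742 -1.392
vertex -1.275 -2.236 -1.445
endloop
endfacet
facet normal 0.044 -0.132 -0.990
outer loop
vertex -1.525 -2.889 -2.501
vertex -1.225 -2.384 -2.555
vertex -1.078 -2.949 -2.473
endloop
endfacet
facet normal -0.140 -0.982 0.124
outer loop
vertex -1.525 -2.889 -2.501
vertex -1.078 -2.949 -2.473
vertex -1.575 -2.742 -1.392
endloop
endfacet
facet normal -0.140 -0.982 0.124
outer loop
vertex -1.575 -2.742 -1.392
vertex -1.078 -2.949 -2.473
vertex -1.128 -2.802 -1.364
endloop
endfacet
facet normal -0.045 0.130 0.990
outer loop
vertex -1.575 -2.742 -1.392
vertex -1.128 -2.802 -1.364
vertex -1.275 -2.236 -1.445
endloop
endfacet
facet normal 0.044 -0.132 -0.990
outer loop
vertex -1.078 -2.949 -2.473
vertex -1.225 -2.384 -2.555
vertex -0.718 -2.678 -2.493
endloop
endfacet
facet normal 0.601 -0.788 0.132
outer loop
vertex -1.078 -2.949 -2.473
vertex -0.718 -2.678 -2.493
vertex -1.128 -2.802 -1.364
endloop
endfacet
facet normal 0.601 -0.789 0.131
outer loop
vertex -1.128 -2.802 -1.364
vertex -0.718 -2.678 -2.493
vertex -0.768 -2.531 -1.383
endloop
endfacet
facet normal -0.046 0.130 0.990
outer loop
vertex -1.128 -2.802 -1.364
vertex -0.768 -2.531 -1.383
vertex -1.275 -2.236 -1.445
endloop
endfacet
facet normal 0.045 -0.132 -0.990
outer loop
vertex -0.718 -2.678 -2.493
vertex -1.225 -2.384 -2.555
vertex -0.654 -2.235 -2.549
endloop
endfacet
facet normal 0.989 -0.135 0.062
outer loop
vertex -0.718 -2.678 -2.493
vertex -0.654 -2.235 -2.549
vertex -0.768 -2.531 -1.383
endloop
endfacet
facet normal 0.989 -0.135 0.062
outer loop
vertex -0.768 -2.531 -1.383
vertex -0.654 -2.235 -2.549
vertex -0.704 -2.088 -1.44
endloop
endfacet
facet normal -0.043 0.134 0.990
outer loop
vertex -0.768 -2.531 -1.383
vertex -0.704 -2.088 -1.44
vertex -1.275 -2.236 -1.445
endloop
endfacet
facet normal -0.591 -0.151 0.793
outer loop
vertex -0.852 -3.437 4.267
vertex -1.728 -1.69 3.946
vertex -2.134 -4.285 3.15
endloop
endfacet
facet normal 0.442 -0.882 0.162
outer loop
vertex -1.212 -4.05 1.914
vertex -0.852 -3.437 4.267
vertex -2.134 -4.285 3.15
endloop
endfacet
facet normal -0.591 -0.151 0.793
outer loop
vertex -2.134 -4.285 3.15
vertex -1.728 -1.69 3.946
vertex -3.01 -2.539 2.829
endloop
endfacet
facet normal -0.674 -0.446 -0.588
outer loop
vertex -3.01 -2.539 2.829
vertex -1.212 -4.05 1.914
vertex -2.134 -4.285 3.15
endloop
endfacet
facet normal 0.675 0.446 0.588
outer loop
vertex -0.852 -3.437 4.267
vertex -0.806 -1.455 2.71
vertex -1.728 -1.69 3.946
endloop
endfacet
facet normal 0.443 -0.882 0.162
outer loop
vertex 0.07 -3.201 3.031
vertex -0.852 -3.437 4.267
vertex -1.212 -4.05 1.914
endloop
endfacet
facet normal 0.674 0.446 0.588
outer loop
vertex 0.07 -3.201 3.031
vertex -0.806 -1.455 2.71
vertex -0.852 -3.437 4.267
endloop
endfacet
facet normal -0.443 0.882 -0.162
outer loop
vertex -1.728 -1.69 3.946
vertex -0.806 -1.455 2.71
vertex -3.01 -2.539 2.829
endloop
endfacet
facet normal -0.674 -0.446 -0.588
outer loop
vertex -2.088 -2.303 1.593
vertex -1.212 -4.05 1.914
vertex -3.01 -2.539 2.829
endloop
endfacet
facet normal -0.443 0.882 -0.162
outer loop
vertex -3.01 -2.539 2.829
vertex -0.806 -1.455 2.71
vertex -2.088 -2.303 1.593
endloop
endfacet
facet normal 0.591 0.151 -0.793
outer loop
vertex -2.088 -2.303 1.593
vertex 0.07 -3.201 3.031
vertex -1.212 -4.05 1.914
endloop
endfacet
facet normal 0.591 0.151 -0.793
outer loop
vertex -0.806 -1.455 2.71
vertex 0.07 -3.201 3.031
vertex -2.088 -2.303 1.593
endloop
endfacet

endsolid


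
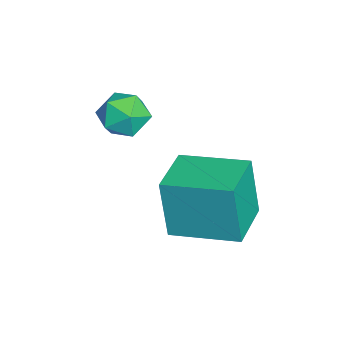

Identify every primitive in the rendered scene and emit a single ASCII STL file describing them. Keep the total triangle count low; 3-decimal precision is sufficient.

solid 
facet normal -0.764 0.357 -0.538
outer loop
vertex -2.401 1.316 0.49
vertex -2.841 0.697 0.704
vertex -2.843 1.353 1.142
endloop
endfacet
facet normal -0.357 0.887 -0.292
outer loop
vertex -2.401 1.316 0.49
vertex -2.843 1.353 1.142
vertex -2.112 1.648 1.145
endloop
endfacet
facet normal 0.308 0.787 -0.535
outer loop
vertex -2.401 1.316 0.49
vertex -2.112 1.648 1.145
vertex -1.657 1.174 0.709
endloop
endfacet
facet normal 0.311 0.193 -0.931
outer loop
vertex -2.401 1.316 0.49
vertex -1.657 1.174 0.709
vertex -2.107 0.586 0.437
endloop
endfacet
facet normal -0.351 -0.073 -0.934
outer loop
vertex -2.401 1.316 0.49
vertex -2.107 0.586 0.437
vertex -2.841 0.697 0.704
endloop
endfacet
facet normal -0.341 0.841 0.419
outer loop
vertex -2.112 1.648 1.145
vertex -2.843 1.353 1.142
vertex -2.373 1.234 1.763
endloop
endfacet
facet normal -1.000 -0.018 0.022
outer loop
vertex -2.843 1.353 1.142
vertex -2.841 0.697 0.704
vertex -2.823 0.646 1.491
endloop
endfacet
facet normal -0.332 -0.713 -0.618
outer loop
vertex -2.841 0.697 0.704
vertex -2.107 0.586 0.437
vertex -2.368 0.172 1.055
endloop
endfacet
facet normal 0.738 -0.282 -0.613
outer loop
vertex -2.107 0.586 0.437
vertex -1.657 1.174 0.709
vertex -1.637 0.467 1.058
endloop
endfacet
facet normal 0.734 0.679 0.027
outer loop
vertex -1.657 1.174 0.709
vertex -2.112 1.648 1.145
vertex -1.639 1.123 1.496
endloop
endfacet
facet normal -0.311 -0.193 0.931
outer loop
vertex -2.079 0.504 1.71
vertex -2.373 1.234 1.763
vertex -2.823 0.646 1.491
endloop
endfacet
facet normal -0.308 -0.787 0.535
outer loop
vertex -2.079 0.504 1.71
vertex -2.823 0.646 1.491
vertex -2.368 0.172 1.055
endloop
endfacet
facet normal 0.357 -0.887 0.292
outer loop
vertex -2.079 0.504 1.71
vertex -2.368 0.172 1.055
vertex -1.637 0.467 1.058
endloop
endfacet
facet normal 0.764 -0.357 0.538
outer loop
vertex -2.079 0.504 1.71
vertex -1.637 0.467 1.058
vertex -1.639 1.123 1.496
endloop
endfacet
facet normal 0.351 0.073 0.934
outer loop
vertex -2.079 0.504 1.71
vertex -1.639 1.123 1.496
vertex -2.373 1.234 1.763
endloop
endfacet
facet normal -0.738 0.282 0.613
outer loop
vertex -2.823 0.646 1.491
vertex -2.373 1.234 1.763
vertex -2.843 1.353 1.142
endloop
endfacet
facet normal -0.734 -0.679 -0.027
outer loop
vertex -2.368 0.172 1.055
vertex -2.823 0.646 1.491
vertex -2.841 0.697 0.704
endloop
endfacet
facet normal 0.341 -0.841 -0.419
outer loop
vertex -1.637 0.467 1.058
vertex -2.368 0.172 1.055
vertex -2.107 0.586 0.437
endloop
endfacet
facet normal 1.000 0.018 -0.022
outer loop
vertex -1.639 1.123 1.496
vertex -1.637 0.467 1.058
vertex -1.657 1.174 0.709
endloop
endfacet
facet normal 0.332 0.713 0.618
outer loop
vertex -2.373 1.234 1.763
vertex -1.639 1.123 1.496
vertex -2.112 1.648 1.145
endloop
endfacet
facet normal -0.956 0.286 -0.070
outer loop
vertex -1.437 2.355 0.19
vertex -0.907 4.199 0.477
vertex -1.234 2.583 -1.645
endloop
endfacet
facet normal -0.273 -0.951 -0.148
outer loop
vertex 0.247 2.141 -1.537
vertex -1.437 2.355 0.19
vertex -1.234 2.583 -1.645
endloop
endfacet
facet normal -0.956 0.285 -0.070
outer loop
vertex -1.234 2.583 -1.645
vertex -0.907 4.199 0.477
vertex -0.705 4.427 -1.358
endloop
endfacet
facet normal 0.108 0.122 -0.987
outer loop
vertex -0.705 4.427 -1.358
vertex 0.247 2.141 -1.537
vertex -1.234 2.583 -1.645
endloop
endfacet
facet normal -0.108 -0.122 0.987
outer loop
vertex -1.437 2.355 0.19
vertex 0.574 3.757 0.585
vertex -0.907 4.199 0.477
endloop
endfacet
facet normal -0.273 -0.951 -0.148
outer loop
vertex 0.045 1.913 0.298
vertex -1.437 2.355 0.19
vertex 0.247 2.141 -1.537
endloop
endfacet
facet normal -0.108 -0.122 0.987
outer loop
vertex 0.045 1.913 0.298
vertex 0.574 3.757 0.585
vertex -1.437 2.355 0.19
endloop
endfacet
facet normal 0.273 0.951 0.148
outer loop
vertex -0.907 4.199 0.477
vertex 0.574 3.757 0.585
vertex -0.705 4.427 -1.358
endloop
endfacet
facet normal 0.108 0.122 -0.987
outer loop
vertex 0.777 3.985 -1.25
vertex 0.247 2.141 -1.537
vertex -0.705 4.427 -1.358
endloop
endfacet
facet normal 0.273 0.951 0.148
outer loop
vertex -0.705 4.427 -1.358
vertex 0.574 3.757 0.585
vertex 0.777 3.985 -1.25
endloop
endfacet
facet normal 0.956 -0.286 0.070
outer loop
vertex 0.777 3.985 -1.25
vertex 0.045 1.913 0.298
vertex 0.247 2.141 -1.537
endloop
endfacet
facet normal 0.956 -0.285 0.070
outer loop
vertex 0.574 3.757 0.585
vertex 0.045 1.913 0.298
vertex 0.777 3.985 -1.25
endloop
endfacet

endsolid


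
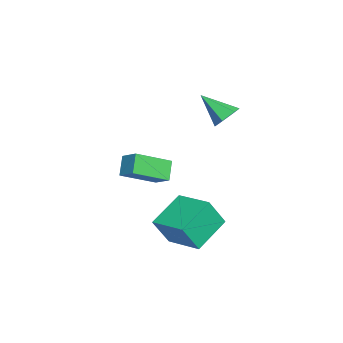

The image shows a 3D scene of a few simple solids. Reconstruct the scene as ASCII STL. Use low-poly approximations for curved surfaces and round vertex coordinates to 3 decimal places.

solid 
facet normal 0.290 0.701 -0.651
outer loop
vertex -1.316 2.02 1.694
vertex -1.665 2.582 2.144
vertex -0.9 2.385 2.272
endloop
endfacet
facet normal 0.649 -0.761 0.013
outer loop
vertex -1.316 2.02 1.694
vertex -0.9 2.385 2.272
vertex -2.195 1.298 3.336
endloop
endfacet
facet normal 0.290 0.701 -0.651
outer loop
vertex -0.9 2.385 2.272
vertex -1.665 2.582 2.144
vertex -1.249 2.947 2.722
endloop
endfacet
facet normal 0.694 -0.135 0.707
outer loop
vertex -0.9 2.385 2.272
vertex -1.249 2.947 2.722
vertex -2.195 1.298 3.336
endloop
endfacet
facet normal 0.290 0.701 -0.651
outer loop
vertex -1.249 2.947 2.722
vertex -1.665 2.582 2.144
vertex -2.014 3.144 2.594
endloop
endfacet
facet normal -0.058 0.377 0.924
outer loop
vertex -1.249 2.947 2.722
vertex -2.014 3.144 2.594
vertex -2.195 1.298 3.336
endloop
endfacet
facet normal 0.290 0.701 -0.651
outer loop
vertex -2.014 3.144 2.594
vertex -1.665 2.582 2.144
vertex -2.429 2.779 2.016
endloop
endfacet
facet normal -0.855 0.264 0.447
outer loop
vertex -2.014 3.144 2.594
vertex -2.429 2.779 2.016
vertex -2.195 1.298 3.336
endloop
endfacet
facet normal 0.290 0.701 -0.651
outer loop
vertex -2.429 2.779 2.016
vertex -1.665 2.582 2.144
vertex -2.08 2.217 1.566
endloop
endfacet
facet normal -0.899 -0.361 -0.246
outer loop
vertex -2.429 2.779 2.016
vertex -2.08 2.217 1.566
vertex -2.195 1.298 3.336
endloop
endfacet
facet normal 0.290 0.701 -0.651
outer loop
vertex -2.08 2.217 1.566
vertex -1.665 2.582 2.144
vertex -1.316 2.02 1.694
endloop
endfacet
facet normal -0.148 -0.874 -0.463
outer loop
vertex -2.08 2.217 1.566
vertex -1.316 2.02 1.694
vertex -2.195 1.298 3.336
endloop
endfacet
facet normal -0.641 0.059 0.765
outer loop
vertex -2.448 -1.838 -0.831
vertex -3.394 -0.156 -1.754
vertex -3.175 -2.552 -1.385
endloop
endfacet
facet normal 0.443 -0.786 0.432
outer loop
vertex -2.386 -2.624 -2.326
vertex -2.448 -1.838 -0.831
vertex -3.175 -2.552 -1.385
endloop
endfacet
facet normal -0.642 0.059 0.765
outer loop
vertex -3.175 -2.552 -1.385
vertex -3.394 -0.156 -1.754
vertex -4.121 -0.869 -2.309
endloop
endfacet
facet normal -0.627 -0.615 -0.478
outer loop
vertex -4.121 -0.869 -2.309
vertex -2.386 -2.624 -2.326
vertex -3.175 -2.552 -1.385
endloop
endfacet
facet normal 0.627 0.615 0.478
outer loop
vertex -2.448 -1.838 -0.831
vertex -2.605 -0.228 -2.695
vertex -3.394 -0.156 -1.754
endloop
endfacet
facet normal 0.442 -0.786 0.432
outer loop
vertex -1.659 -1.911 -1.771
vertex -2.448 -1.838 -0.831
vertex -2.386 -2.624 -2.326
endloop
endfacet
facet normal 0.627 0.615 0.478
outer loop
vertex -1.659 -1.911 -1.771
vertex -2.605 -0.228 -2.695
vertex -2.448 -1.838 -0.831
endloop
endfacet
facet normal -0.442 0.787 -0.431
outer loop
vertex -3.394 -0.156 -1.754
vertex -2.605 -0.228 -2.695
vertex -4.121 -0.869 -2.309
endloop
endfacet
facet normal -0.627 -0.615 -0.478
outer loop
vertex -3.332 -0.942 -3.249
vertex -2.386 -2.624 -2.326
vertex -4.121 -0.869 -2.309
endloop
endfacet
facet normal -0.442 0.786 -0.432
outer loop
vertex -4.121 -0.869 -2.309
vertex -2.605 -0.228 -2.695
vertex -3.332 -0.942 -3.249
endloop
endfacet
facet normal 0.642 -0.059 -0.765
outer loop
vertex -3.332 -0.942 -3.249
vertex -1.659 -1.911 -1.771
vertex -2.386 -2.624 -2.326
endloop
endfacet
facet normal 0.641 -0.059 -0.765
outer loop
vertex -2.605 -0.228 -2.695
vertex -1.659 -1.911 -1.771
vertex -3.332 -0.942 -3.249
endloop
endfacet
facet normal -0.700 0.530 0.479
outer loop
vertex 0.593 0.463 -1.998
vertex 1.911 1.937 -1.702
vertex 0.111 1.196 -3.512
endloop
endfacet
facet normal -0.659 -0.738 -0.147
outer loop
vertex 1.609 0.063 -4.538
vertex 0.593 0.463 -1.998
vertex 0.111 1.196 -3.512
endloop
endfacet
facet normal -0.700 0.530 0.479
outer loop
vertex 0.111 1.196 -3.512
vertex 1.911 1.937 -1.702
vertex 1.43 2.671 -3.216
endloop
endfacet
facet normal -0.275 0.420 -0.865
outer loop
vertex 1.43 2.671 -3.216
vertex 1.609 0.063 -4.538
vertex 0.111 1.196 -3.512
endloop
endfacet
facet normal 0.275 -0.420 0.865
outer loop
vertex 0.593 0.463 -1.998
vertex 3.409 0.804 -2.728
vertex 1.911 1.937 -1.702
endloop
endfacet
facet normal -0.660 -0.737 -0.148
outer loop
vertex 2.09 -0.671 -3.024
vertex 0.593 0.463 -1.998
vertex 1.609 0.063 -4.538
endloop
endfacet
facet normal 0.275 -0.420 0.865
outer loop
vertex 2.09 -0.671 -3.024
vertex 3.409 0.804 -2.728
vertex 0.593 0.463 -1.998
endloop
endfacet
facet normal 0.659 0.737 0.148
outer loop
vertex 1.911 1.937 -1.702
vertex 3.409 0.804 -2.728
vertex 1.43 2.671 -3.216
endloop
endfacet
facet normal -0.275 0.420 -0.865
outer loop
vertex 2.927 1.537 -4.242
vertex 1.609 0.063 -4.538
vertex 1.43 2.671 -3.216
endloop
endfacet
facet normal 0.659 0.737 0.147
outer loop
vertex 1.43 2.671 -3.216
vertex 3.409 0.804 -2.728
vertex 2.927 1.537 -4.242
endloop
endfacet
facet normal 0.700 -0.530 -0.479
outer loop
vertex 2.927 1.537 -4.242
vertex 2.09 -0.671 -3.024
vertex 1.609 0.063 -4.538
endloop
endfacet
facet normal 0.700 -0.530 -0.479
outer loop
vertex 3.409 0.804 -2.728
vertex 2.09 -0.671 -3.024
vertex 2.927 1.537 -4.242
endloop
endfacet

endsolid


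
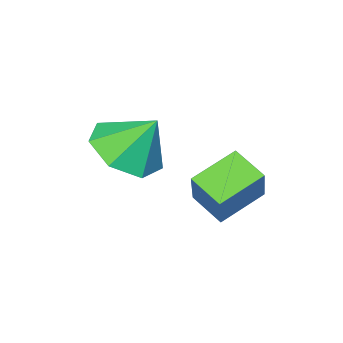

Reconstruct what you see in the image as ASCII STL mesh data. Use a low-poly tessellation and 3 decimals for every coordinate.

solid 
facet normal 0.269 -0.500 -0.823
outer loop
vertex 3.835 -0.494 -2.632
vertex 2.983 -0.15 -3.12
vertex 3.926 0.287 -3.077
endloop
endfacet
facet normal 0.636 0.325 0.700
outer loop
vertex 3.835 -0.494 -2.632
vertex 3.926 0.287 -3.077
vertex 2.617 0.53 -2.0
endloop
endfacet
facet normal 0.269 -0.500 -0.823
outer loop
vertex 3.926 0.287 -3.077
vertex 2.983 -0.15 -3.12
vertex 3.307 0.738 -3.554
endloop
endfacet
facet normal 0.404 0.866 0.295
outer loop
vertex 3.926 0.287 -3.077
vertex 3.307 0.738 -3.554
vertex 2.617 0.53 -2.0
endloop
endfacet
facet normal 0.269 -0.500 -0.823
outer loop
vertex 3.307 0.738 -3.554
vertex 2.983 -0.15 -3.12
vertex 2.444 0.52 -3.704
endloop
endfacet
facet normal -0.248 0.969 0.019
outer loop
vertex 3.307 0.738 -3.554
vertex 2.444 0.52 -3.704
vertex 2.617 0.53 -2.0
endloop
endfacet
facet normal 0.269 -0.501 -0.823
outer loop
vertex 2.444 0.52 -3.704
vertex 2.983 -0.15 -3.12
vertex 1.987 -0.202 -3.414
endloop
endfacet
facet normal -0.827 0.556 0.081
outer loop
vertex 2.444 0.52 -3.704
vertex 1.987 -0.202 -3.414
vertex 2.617 0.53 -2.0
endloop
endfacet
facet normal 0.269 -0.500 -0.823
outer loop
vertex 1.987 -0.202 -3.414
vertex 2.983 -0.15 -3.12
vertex 2.28 -0.885 -2.903
endloop
endfacet
facet normal -0.899 -0.062 0.433
outer loop
vertex 1.987 -0.202 -3.414
vertex 2.28 -0.885 -2.903
vertex 2.617 0.53 -2.0
endloop
endfacet
facet normal 0.270 -0.501 -0.822
outer loop
vertex 2.28 -0.885 -2.903
vertex 2.983 -0.15 -3.12
vertex 3.103 -1.015 -2.554
endloop
endfacet
facet normal -0.410 -0.419 0.810
outer loop
vertex 2.28 -0.885 -2.903
vertex 3.103 -1.015 -2.554
vertex 2.617 0.53 -2.0
endloop
endfacet
facet normal 0.269 -0.501 -0.823
outer loop
vertex 3.103 -1.015 -2.554
vertex 2.983 -0.15 -3.12
vertex 3.835 -0.494 -2.632
endloop
endfacet
facet normal 0.275 -0.247 0.929
outer loop
vertex 3.103 -1.015 -2.554
vertex 3.835 -0.494 -2.632
vertex 2.617 0.53 -2.0
endloop
endfacet
facet normal -0.419 -0.379 -0.825
outer loop
vertex 0.895 1.413 -4.044
vertex 0.89 2.332 -4.463
vertex 2.112 1.186 -4.557
endloop
endfacet
facet normal 0.005 -0.910 0.415
outer loop
vertex 2.71 1.728 -3.377
vertex 0.895 1.413 -4.044
vertex 2.112 1.186 -4.557
endloop
endfacet
facet normal -0.419 -0.379 -0.825
outer loop
vertex 2.112 1.186 -4.557
vertex 0.89 2.332 -4.463
vertex 2.106 2.105 -4.976
endloop
endfacet
facet normal 0.908 -0.169 -0.383
outer loop
vertex 2.106 2.105 -4.976
vertex 2.71 1.728 -3.377
vertex 2.112 1.186 -4.557
endloop
endfacet
facet normal -0.908 0.169 0.382
outer loop
vertex 0.895 1.413 -4.044
vertex 1.488 2.874 -3.283
vertex 0.89 2.332 -4.463
endloop
endfacet
facet normal 0.005 -0.910 0.415
outer loop
vertex 1.494 1.955 -2.864
vertex 0.895 1.413 -4.044
vertex 2.71 1.728 -3.377
endloop
endfacet
facet normal -0.908 0.169 0.383
outer loop
vertex 1.494 1.955 -2.864
vertex 1.488 2.874 -3.283
vertex 0.895 1.413 -4.044
endloop
endfacet
facet normal -0.005 0.910 -0.415
outer loop
vertex 0.89 2.332 -4.463
vertex 1.488 2.874 -3.283
vertex 2.106 2.105 -4.976
endloop
endfacet
facet normal 0.908 -0.170 -0.383
outer loop
vertex 2.705 2.647 -3.796
vertex 2.71 1.728 -3.377
vertex 2.106 2.105 -4.976
endloop
endfacet
facet normal -0.005 0.910 -0.415
outer loop
vertex 2.106 2.105 -4.976
vertex 1.488 2.874 -3.283
vertex 2.705 2.647 -3.796
endloop
endfacet
facet normal 0.419 0.379 0.825
outer loop
vertex 2.705 2.647 -3.796
vertex 1.494 1.955 -2.864
vertex 2.71 1.728 -3.377
endloop
endfacet
facet normal 0.419 0.379 0.825
outer loop
vertex 1.488 2.874 -3.283
vertex 1.494 1.955 -2.864
vertex 2.705 2.647 -3.796
endloop
endfacet

endsolid


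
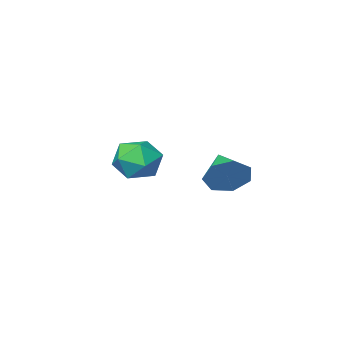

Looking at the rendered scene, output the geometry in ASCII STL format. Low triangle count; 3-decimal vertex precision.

solid 
facet normal 0.313 0.883 -0.350
outer loop
vertex 0.857 3.803 -3.514
vertex 0.426 4.26 -2.748
vertex 1.348 3.906 -2.816
endloop
endfacet
facet normal 0.526 -0.813 -0.250
outer loop
vertex 0.857 3.803 -3.514
vertex 1.348 3.906 -2.816
vertex -0.106 2.76 -2.152
endloop
endfacet
facet normal 0.313 0.883 -0.350
outer loop
vertex 1.348 3.906 -2.816
vertex 0.426 4.26 -2.748
vertex 1.145 4.275 -2.068
endloop
endfacet
facet normal 0.669 -0.578 0.467
outer loop
vertex 1.348 3.906 -2.816
vertex 1.145 4.275 -2.068
vertex -0.106 2.76 -2.152
endloop
endfacet
facet normal 0.313 0.883 -0.351
outer loop
vertex 1.145 4.275 -2.068
vertex 0.426 4.26 -2.748
vertex 0.401 4.633 -1.831
endloop
endfacet
facet normal 0.200 -0.218 0.955
outer loop
vertex 1.145 4.275 -2.068
vertex 0.401 4.633 -1.831
vertex -0.106 2.76 -2.152
endloop
endfacet
facet normal 0.313 0.883 -0.350
outer loop
vertex 0.401 4.633 -1.831
vertex 0.426 4.26 -2.748
vertex -0.324 4.71 -2.285
endloop
endfacet
facet normal -0.531 -0.002 0.847
outer loop
vertex 0.401 4.633 -1.831
vertex -0.324 4.71 -2.285
vertex -0.106 2.76 -2.152
endloop
endfacet
facet normal 0.313 0.883 -0.350
outer loop
vertex -0.324 4.71 -2.285
vertex 0.426 4.26 -2.748
vertex -0.484 4.448 -3.088
endloop
endfacet
facet normal -0.970 -0.093 0.224
outer loop
vertex -0.324 4.71 -2.285
vertex -0.484 4.448 -3.088
vertex -0.106 2.76 -2.152
endloop
endfacet
facet normal 0.313 0.883 -0.350
outer loop
vertex -0.484 4.448 -3.088
vertex 0.426 4.26 -2.748
vertex 0.041 4.045 -3.634
endloop
endfacet
facet normal -0.789 -0.424 -0.446
outer loop
vertex -0.484 4.448 -3.088
vertex 0.041 4.045 -3.634
vertex -0.106 2.76 -2.152
endloop
endfacet
facet normal 0.313 0.883 -0.350
outer loop
vertex 0.041 4.045 -3.634
vertex 0.426 4.26 -2.748
vertex 0.857 3.803 -3.514
endloop
endfacet
facet normal -0.124 -0.744 -0.657
outer loop
vertex 0.041 4.045 -3.634
vertex 0.857 3.803 -3.514
vertex -0.106 2.76 -2.152
endloop
endfacet
facet normal -0.032 -0.201 0.979
outer loop
vertex 1.602 -0.294 -2.208
vertex 0.819 -1.108 -2.401
vertex 1.934 -1.371 -2.418
endloop
endfacet
facet normal 0.613 0.035 0.789
outer loop
vertex 1.602 -0.294 -2.208
vertex 1.934 -1.371 -2.418
vertex 2.498 -0.494 -2.895
endloop
endfacet
facet normal 0.535 0.682 0.499
outer loop
vertex 1.602 -0.294 -2.208
vertex 2.498 -0.494 -2.895
vertex 1.73 0.311 -3.173
endloop
endfacet
facet normal -0.159 0.846 0.509
outer loop
vertex 1.602 -0.294 -2.208
vertex 1.73 0.311 -3.173
vertex 0.693 -0.068 -2.867
endloop
endfacet
facet normal -0.510 0.299 0.806
outer loop
vertex 1.602 -0.294 -2.208
vertex 0.693 -0.068 -2.867
vertex 0.819 -1.108 -2.401
endloop
endfacet
facet normal 0.869 -0.403 0.287
outer loop
vertex 2.498 -0.494 -2.895
vertex 1.934 -1.371 -2.418
vertex 2.267 -1.432 -3.513
endloop
endfacet
facet normal -0.176 -0.785 0.595
outer loop
vertex 1.934 -1.371 -2.418
vertex 0.819 -1.108 -2.401
vertex 1.23 -1.811 -3.207
endloop
endfacet
facet normal -0.949 0.026 0.315
outer loop
vertex 0.819 -1.108 -2.401
vertex 0.693 -0.068 -2.867
vertex 0.462 -1.006 -3.485
endloop
endfacet
facet normal -0.381 0.909 -0.167
outer loop
vertex 0.693 -0.068 -2.867
vertex 1.73 0.311 -3.173
vertex 1.026 -0.129 -3.962
endloop
endfacet
facet normal 0.742 0.645 -0.184
outer loop
vertex 1.73 0.311 -3.173
vertex 2.498 -0.494 -2.895
vertex 2.141 -0.392 -3.979
endloop
endfacet
facet normal 0.159 -0.846 -0.509
outer loop
vertex 1.358 -1.206 -4.172
vertex 2.267 -1.432 -3.513
vertex 1.23 -1.811 -3.207
endloop
endfacet
facet normal -0.535 -0.682 -0.499
outer loop
vertex 1.358 -1.206 -4.172
vertex 1.23 -1.811 -3.207
vertex 0.462 -1.006 -3.485
endloop
endfacet
facet normal -0.613 -0.035 -0.789
outer loop
vertex 1.358 -1.206 -4.172
vertex 0.462 -1.006 -3.485
vertex 1.026 -0.129 -3.962
endloop
endfacet
facet normal 0.032 0.201 -0.979
outer loop
vertex 1.358 -1.206 -4.172
vertex 1.026 -0.129 -3.962
vertex 2.141 -0.392 -3.979
endloop
endfacet
facet normal 0.510 -0.299 -0.806
outer loop
vertex 1.358 -1.206 -4.172
vertex 2.141 -0.392 -3.979
vertex 2.267 -1.432 -3.513
endloop
endfacet
facet normal 0.381 -0.909 0.167
outer loop
vertex 1.23 -1.811 -3.207
vertex 2.267 -1.432 -3.513
vertex 1.934 -1.371 -2.418
endloop
endfacet
facet normal -0.742 -0.645 0.184
outer loop
vertex 0.462 -1.006 -3.485
vertex 1.23 -1.811 -3.207
vertex 0.819 -1.108 -2.401
endloop
endfacet
facet normal -0.869 0.403 -0.287
outer loop
vertex 1.026 -0.129 -3.962
vertex 0.462 -1.006 -3.485
vertex 0.693 -0.068 -2.867
endloop
endfacet
facet normal 0.176 0.785 -0.595
outer loop
vertex 2.141 -0.392 -3.979
vertex 1.026 -0.129 -3.962
vertex 1.73 0.311 -3.173
endloop
endfacet
facet normal 0.949 -0.026 -0.315
outer loop
vertex 2.267 -1.432 -3.513
vertex 2.141 -0.392 -3.979
vertex 2.498 -0.494 -2.895
endloop
endfacet

endsolid


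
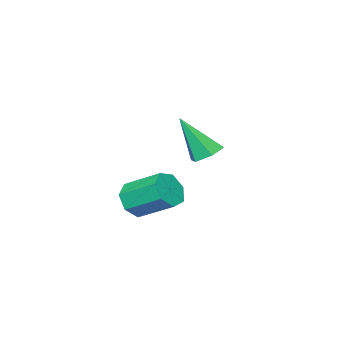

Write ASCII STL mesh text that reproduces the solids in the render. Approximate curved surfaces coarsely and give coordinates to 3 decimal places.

solid 
facet normal 0.209 -0.842 -0.497
outer loop
vertex 2.565 -2.214 -4.584
vertex 2.316 -2.629 -3.986
vertex 1.916 -2.371 -4.591
endloop
endfacet
facet normal -0.108 0.486 -0.867
outer loop
vertex 2.565 -2.214 -4.584
vertex 1.916 -2.371 -4.591
vertex 2.234 -0.875 -3.793
endloop
endfacet
facet normal -0.109 0.486 -0.867
outer loop
vertex 2.234 -0.875 -3.793
vertex 1.916 -2.371 -4.591
vertex 1.584 -1.032 -3.799
endloop
endfacet
facet normal -0.208 0.842 0.498
outer loop
vertex 2.234 -0.875 -3.793
vertex 1.584 -1.032 -3.799
vertex 1.984 -1.291 -3.194
endloop
endfacet
facet normal 0.208 -0.842 -0.497
outer loop
vertex 1.916 -2.371 -4.591
vertex 2.316 -2.629 -3.986
vertex 1.568 -2.722 -4.142
endloop
endfacet
facet normal -0.828 0.119 -0.548
outer loop
vertex 1.916 -2.371 -4.591
vertex 1.568 -2.722 -4.142
vertex 1.584 -1.032 -3.799
endloop
endfacet
facet normal -0.827 0.119 -0.549
outer loop
vertex 1.584 -1.032 -3.799
vertex 1.568 -2.722 -4.142
vertex 1.236 -1.384 -3.351
endloop
endfacet
facet normal -0.209 0.841 0.498
outer loop
vertex 1.584 -1.032 -3.799
vertex 1.236 -1.384 -3.351
vertex 1.984 -1.291 -3.194
endloop
endfacet
facet normal 0.208 -0.842 -0.498
outer loop
vertex 1.568 -2.722 -4.142
vertex 2.316 -2.629 -3.986
vertex 1.783 -3.004 -3.575
endloop
endfacet
facet normal -0.924 -0.337 0.183
outer loop
vertex 1.568 -2.722 -4.142
vertex 1.783 -3.004 -3.575
vertex 1.236 -1.384 -3.351
endloop
endfacet
facet normal -0.923 -0.337 0.183
outer loop
vertex 1.236 -1.384 -3.351
vertex 1.783 -3.004 -3.575
vertex 1.451 -1.665 -2.784
endloop
endfacet
facet normal -0.209 0.842 0.497
outer loop
vertex 1.236 -1.384 -3.351
vertex 1.451 -1.665 -2.784
vertex 1.984 -1.291 -3.194
endloop
endfacet
facet normal 0.209 -0.842 -0.497
outer loop
vertex 1.783 -3.004 -3.575
vertex 2.316 -2.629 -3.986
vertex 2.399 -3.003 -3.318
endloop
endfacet
facet normal -0.323 -0.539 0.777
outer loop
vertex 1.783 -3.004 -3.575
vertex 2.399 -3.003 -3.318
vertex 1.451 -1.665 -2.784
endloop
endfacet
facet normal -0.324 -0.540 0.777
outer loop
vertex 1.451 -1.665 -2.784
vertex 2.399 -3.003 -3.318
vertex 2.068 -1.665 -2.527
endloop
endfacet
facet normal -0.208 0.842 0.498
outer loop
vertex 1.451 -1.665 -2.784
vertex 2.068 -1.665 -2.527
vertex 1.984 -1.291 -3.194
endloop
endfacet
facet normal 0.209 -0.842 -0.497
outer loop
vertex 2.399 -3.003 -3.318
vertex 2.316 -2.629 -3.986
vertex 2.953 -2.721 -3.563
endloop
endfacet
facet normal 0.519 -0.336 0.786
outer loop
vertex 2.399 -3.003 -3.318
vertex 2.953 -2.721 -3.563
vertex 2.068 -1.665 -2.527
endloop
endfacet
facet normal 0.520 -0.335 0.786
outer loop
vertex 2.068 -1.665 -2.527
vertex 2.953 -2.721 -3.563
vertex 2.621 -1.382 -2.772
endloop
endfacet
facet normal -0.210 0.841 0.498
outer loop
vertex 2.068 -1.665 -2.527
vertex 2.621 -1.382 -2.772
vertex 1.984 -1.291 -3.194
endloop
endfacet
facet normal 0.208 -0.842 -0.497
outer loop
vertex 2.953 -2.721 -3.563
vertex 2.316 -2.629 -3.986
vertex 3.027 -2.37 -4.127
endloop
endfacet
facet normal 0.972 0.121 0.203
outer loop
vertex 2.953 -2.721 -3.563
vertex 3.027 -2.37 -4.127
vertex 2.621 -1.382 -2.772
endloop
endfacet
facet normal 0.972 0.121 0.203
outer loop
vertex 2.621 -1.382 -2.772
vertex 3.027 -2.37 -4.127
vertex 2.695 -1.031 -3.335
endloop
endfacet
facet normal -0.209 0.842 0.497
outer loop
vertex 2.621 -1.382 -2.772
vertex 2.695 -1.031 -3.335
vertex 1.984 -1.291 -3.194
endloop
endfacet
facet normal 0.208 -0.842 -0.498
outer loop
vertex 3.027 -2.37 -4.127
vertex 2.316 -2.629 -3.986
vertex 2.565 -2.214 -4.584
endloop
endfacet
facet normal 0.692 0.487 -0.533
outer loop
vertex 3.027 -2.37 -4.127
vertex 2.565 -2.214 -4.584
vertex 2.695 -1.031 -3.335
endloop
endfacet
facet normal 0.693 0.486 -0.532
outer loop
vertex 2.695 -1.031 -3.335
vertex 2.565 -2.214 -4.584
vertex 2.234 -0.875 -3.793
endloop
endfacet
facet normal -0.209 0.842 0.497
outer loop
vertex 2.695 -1.031 -3.335
vertex 2.234 -0.875 -3.793
vertex 1.984 -1.291 -3.194
endloop
endfacet
facet normal -0.265 0.454 -0.851
outer loop
vertex 3.528 1.258 -0.763
vertex 2.932 1.223 -0.596
vertex 3.27 1.718 -0.437
endloop
endfacet
facet normal 0.909 0.336 0.246
outer loop
vertex 3.528 1.258 -0.763
vertex 3.27 1.718 -0.437
vertex 3.388 0.437 0.876
endloop
endfacet
facet normal -0.265 0.454 -0.851
outer loop
vertex 3.27 1.718 -0.437
vertex 2.932 1.223 -0.596
vertex 2.674 1.683 -0.27
endloop
endfacet
facet normal 0.150 0.714 0.684
outer loop
vertex 3.27 1.718 -0.437
vertex 2.674 1.683 -0.27
vertex 3.388 0.437 0.876
endloop
endfacet
facet normal -0.265 0.454 -0.851
outer loop
vertex 2.674 1.683 -0.27
vertex 2.932 1.223 -0.596
vertex 2.335 1.188 -0.429
endloop
endfacet
facet normal -0.681 0.245 0.690
outer loop
vertex 2.674 1.683 -0.27
vertex 2.335 1.188 -0.429
vertex 3.388 0.437 0.876
endloop
endfacet
facet normal -0.265 0.454 -0.851
outer loop
vertex 2.335 1.188 -0.429
vertex 2.932 1.223 -0.596
vertex 2.593 0.728 -0.755
endloop
endfacet
facet normal -0.753 -0.606 0.259
outer loop
vertex 2.335 1.188 -0.429
vertex 2.593 0.728 -0.755
vertex 3.388 0.437 0.876
endloop
endfacet
facet normal -0.265 0.454 -0.851
outer loop
vertex 2.593 0.728 -0.755
vertex 2.932 1.223 -0.596
vertex 3.19 0.763 -0.922
endloop
endfacet
facet normal 0.008 -0.984 -0.179
outer loop
vertex 2.593 0.728 -0.755
vertex 3.19 0.763 -0.922
vertex 3.388 0.437 0.876
endloop
endfacet
facet normal -0.265 0.454 -0.851
outer loop
vertex 3.19 0.763 -0.922
vertex 2.932 1.223 -0.596
vertex 3.528 1.258 -0.763
endloop
endfacet
facet normal 0.838 -0.513 -0.185
outer loop
vertex 3.19 0.763 -0.922
vertex 3.528 1.258 -0.763
vertex 3.388 0.437 0.876
endloop
endfacet

endsolid
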